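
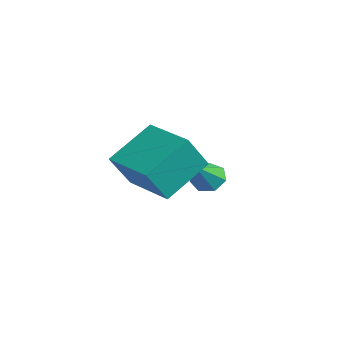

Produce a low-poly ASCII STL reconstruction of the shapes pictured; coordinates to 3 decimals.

solid 
facet normal -0.475 0.563 -0.676
outer loop
vertex 0.239 2.649 -2.624
vertex -0.261 2.649 -2.273
vertex 0.205 3.043 -2.272
endloop
endfacet
facet normal 0.993 0.113 -0.031
outer loop
vertex 0.239 2.649 -2.624
vertex 0.205 3.043 -2.272
vertex 0.361 1.911 -1.387
endloop
endfacet
facet normal -0.475 0.564 -0.676
outer loop
vertex 0.205 3.043 -2.272
vertex -0.261 2.649 -2.273
vertex -0.179 3.14 -1.921
endloop
endfacet
facet normal 0.643 0.525 0.558
outer loop
vertex 0.205 3.043 -2.272
vertex -0.179 3.14 -1.921
vertex 0.361 1.911 -1.387
endloop
endfacet
facet normal -0.474 0.564 -0.676
outer loop
vertex -0.179 3.14 -1.921
vertex -0.261 2.649 -2.273
vertex -0.625 2.868 -1.835
endloop
endfacet
facet normal -0.053 0.378 0.924
outer loop
vertex -0.179 3.14 -1.921
vertex -0.625 2.868 -1.835
vertex 0.361 1.911 -1.387
endloop
endfacet
facet normal -0.475 0.563 -0.676
outer loop
vertex -0.625 2.868 -1.835
vertex -0.261 2.649 -2.273
vertex -0.796 2.431 -2.079
endloop
endfacet
facet normal -0.571 -0.218 0.791
outer loop
vertex -0.625 2.868 -1.835
vertex -0.796 2.431 -2.079
vertex 0.361 1.911 -1.387
endloop
endfacet
facet normal -0.475 0.564 -0.676
outer loop
vertex -0.796 2.431 -2.079
vertex -0.261 2.649 -2.273
vertex -0.565 2.158 -2.469
endloop
endfacet
facet normal -0.521 -0.813 0.260
outer loop
vertex -0.796 2.431 -2.079
vertex -0.565 2.158 -2.469
vertex 0.361 1.911 -1.387
endloop
endfacet
facet normal -0.474 0.564 -0.677
outer loop
vertex -0.565 2.158 -2.469
vertex -0.261 2.649 -2.273
vertex -0.104 2.255 -2.711
endloop
endfacet
facet normal 0.060 -0.961 -0.271
outer loop
vertex -0.565 2.158 -2.469
vertex -0.104 2.255 -2.711
vertex 0.361 1.911 -1.387
endloop
endfacet
facet normal -0.475 0.563 -0.677
outer loop
vertex -0.104 2.255 -2.711
vertex -0.261 2.649 -2.273
vertex 0.239 2.649 -2.624
endloop
endfacet
facet normal 0.733 -0.550 -0.400
outer loop
vertex -0.104 2.255 -2.711
vertex 0.239 2.649 -2.624
vertex 0.361 1.911 -1.387
endloop
endfacet
facet normal -0.967 -0.254 0.019
outer loop
vertex 2.466 -1.735 0.472
vertex 2.109 -0.303 1.448
vertex 2.248 -0.995 -0.695
endloop
endfacet
facet normal 0.202 -0.810 -0.551
outer loop
vertex 3.911 -0.557 -0.728
vertex 2.466 -1.735 0.472
vertex 2.248 -0.995 -0.695
endloop
endfacet
facet normal -0.967 -0.254 0.019
outer loop
vertex 2.248 -0.995 -0.695
vertex 2.109 -0.303 1.448
vertex 1.891 0.438 0.28
endloop
endfacet
facet normal -0.156 0.529 -0.834
outer loop
vertex 1.891 0.438 0.28
vertex 3.911 -0.557 -0.728
vertex 2.248 -0.995 -0.695
endloop
endfacet
facet normal 0.156 -0.529 0.834
outer loop
vertex 2.466 -1.735 0.472
vertex 3.772 0.135 1.415
vertex 2.109 -0.303 1.448
endloop
endfacet
facet normal 0.202 -0.809 -0.551
outer loop
vertex 4.129 -1.298 0.44
vertex 2.466 -1.735 0.472
vertex 3.911 -0.557 -0.728
endloop
endfacet
facet normal 0.155 -0.529 0.834
outer loop
vertex 4.129 -1.298 0.44
vertex 3.772 0.135 1.415
vertex 2.466 -1.735 0.472
endloop
endfacet
facet normal -0.202 0.809 0.551
outer loop
vertex 2.109 -0.303 1.448
vertex 3.772 0.135 1.415
vertex 1.891 0.438 0.28
endloop
endfacet
facet normal -0.155 0.530 -0.834
outer loop
vertex 3.554 0.875 0.248
vertex 3.911 -0.557 -0.728
vertex 1.891 0.438 0.28
endloop
endfacet
facet normal -0.202 0.810 0.551
outer loop
vertex 1.891 0.438 0.28
vertex 3.772 0.135 1.415
vertex 3.554 0.875 0.248
endloop
endfacet
facet normal 0.967 0.254 -0.019
outer loop
vertex 3.554 0.875 0.248
vertex 4.129 -1.298 0.44
vertex 3.911 -0.557 -0.728
endloop
endfacet
facet normal 0.967 0.254 -0.019
outer loop
vertex 3.772 0.135 1.415
vertex 4.129 -1.298 0.44
vertex 3.554 0.875 0.248
endloop
endfacet

endsolid


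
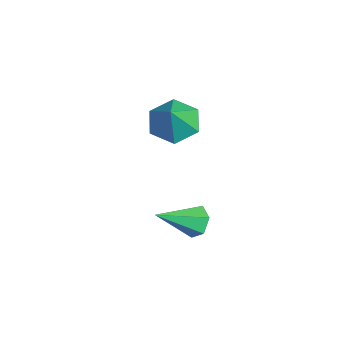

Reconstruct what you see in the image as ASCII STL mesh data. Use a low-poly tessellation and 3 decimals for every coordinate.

solid 
facet normal -0.542 0.221 -0.811
outer loop
vertex 1.997 4.468 2.438
vertex 1.368 3.736 2.659
vertex 1.212 4.648 3.012
endloop
endfacet
facet normal 0.518 0.703 0.487
outer loop
vertex 1.997 4.468 2.438
vertex 1.212 4.648 3.012
vertex 2.132 3.424 3.801
endloop
endfacet
facet normal -0.542 0.221 -0.811
outer loop
vertex 1.212 4.648 3.012
vertex 1.368 3.736 2.659
vertex 0.582 3.916 3.233
endloop
endfacet
facet normal -0.188 0.429 0.884
outer loop
vertex 1.212 4.648 3.012
vertex 0.582 3.916 3.233
vertex 2.132 3.424 3.801
endloop
endfacet
facet normal -0.541 0.222 -0.811
outer loop
vertex 0.582 3.916 3.233
vertex 1.368 3.736 2.659
vertex 0.738 3.005 2.879
endloop
endfacet
facet normal -0.423 -0.390 0.818
outer loop
vertex 0.582 3.916 3.233
vertex 0.738 3.005 2.879
vertex 2.132 3.424 3.801
endloop
endfacet
facet normal -0.541 0.222 -0.811
outer loop
vertex 0.738 3.005 2.879
vertex 1.368 3.736 2.659
vertex 1.524 2.825 2.305
endloop
endfacet
facet normal 0.046 -0.934 0.355
outer loop
vertex 0.738 3.005 2.879
vertex 1.524 2.825 2.305
vertex 2.132 3.424 3.801
endloop
endfacet
facet normal -0.542 0.222 -0.810
outer loop
vertex 1.524 2.825 2.305
vertex 1.368 3.736 2.659
vertex 2.154 3.556 2.084
endloop
endfacet
facet normal 0.751 -0.659 -0.041
outer loop
vertex 1.524 2.825 2.305
vertex 2.154 3.556 2.084
vertex 2.132 3.424 3.801
endloop
endfacet
facet normal -0.542 0.221 -0.811
outer loop
vertex 2.154 3.556 2.084
vertex 1.368 3.736 2.659
vertex 1.997 4.468 2.438
endloop
endfacet
facet normal 0.987 0.160 0.025
outer loop
vertex 2.154 3.556 2.084
vertex 1.997 4.468 2.438
vertex 2.132 3.424 3.801
endloop
endfacet
facet normal -0.131 0.854 -0.503
outer loop
vertex 3.463 3.849 -2.074
vertex 3.149 4.13 -1.515
vertex 3.842 4.189 -1.595
endloop
endfacet
facet normal 0.829 -0.440 -0.344
outer loop
vertex 3.463 3.849 -2.074
vertex 3.842 4.189 -1.595
vertex 3.391 2.55 -0.585
endloop
endfacet
facet normal -0.131 0.854 -0.504
outer loop
vertex 3.842 4.189 -1.595
vertex 3.149 4.13 -1.515
vertex 3.529 4.471 -1.036
endloop
endfacet
facet normal 0.881 0.047 0.470
outer loop
vertex 3.842 4.189 -1.595
vertex 3.529 4.471 -1.036
vertex 3.391 2.55 -0.585
endloop
endfacet
facet normal -0.132 0.854 -0.503
outer loop
vertex 3.529 4.471 -1.036
vertex 3.149 4.13 -1.515
vertex 2.836 4.411 -0.956
endloop
endfacet
facet normal 0.093 0.221 0.971
outer loop
vertex 3.529 4.471 -1.036
vertex 2.836 4.411 -0.956
vertex 3.391 2.55 -0.585
endloop
endfacet
facet normal -0.130 0.855 -0.502
outer loop
vertex 2.836 4.411 -0.956
vertex 3.149 4.13 -1.515
vertex 2.456 4.071 -1.436
endloop
endfacet
facet normal -0.748 -0.092 0.657
outer loop
vertex 2.836 4.411 -0.956
vertex 2.456 4.071 -1.436
vertex 3.391 2.55 -0.585
endloop
endfacet
facet normal -0.130 0.855 -0.503
outer loop
vertex 2.456 4.071 -1.436
vertex 3.149 4.13 -1.515
vertex 2.77 3.79 -1.995
endloop
endfacet
facet normal -0.799 -0.580 -0.158
outer loop
vertex 2.456 4.071 -1.436
vertex 2.77 3.79 -1.995
vertex 3.391 2.55 -0.585
endloop
endfacet
facet normal -0.130 0.855 -0.503
outer loop
vertex 2.77 3.79 -1.995
vertex 3.149 4.13 -1.515
vertex 3.463 3.849 -2.074
endloop
endfacet
facet normal -0.011 -0.753 -0.658
outer loop
vertex 2.77 3.79 -1.995
vertex 3.463 3.849 -2.074
vertex 3.391 2.55 -0.585
endloop
endfacet

endsolid


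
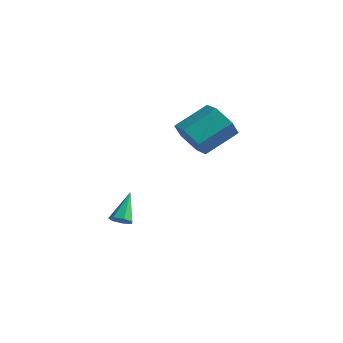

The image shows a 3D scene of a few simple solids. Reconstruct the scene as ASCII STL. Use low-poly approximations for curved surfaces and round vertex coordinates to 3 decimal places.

solid 
facet normal -0.309 -0.795 -0.522
outer loop
vertex 1.236 0.766 0.425
vertex 0.52 0.625 1.063
vertex 0.375 1.19 0.288
endloop
endfacet
facet normal 0.341 0.420 -0.841
outer loop
vertex 1.236 0.766 0.425
vertex 0.375 1.19 0.288
vertex 1.777 2.156 1.339
endloop
endfacet
facet normal 0.340 0.421 -0.841
outer loop
vertex 1.777 2.156 1.339
vertex 0.375 1.19 0.288
vertex 0.916 2.581 1.203
endloop
endfacet
facet normal 0.309 0.794 0.523
outer loop
vertex 1.777 2.156 1.339
vertex 0.916 2.581 1.203
vertex 1.06 2.015 1.977
endloop
endfacet
facet normal -0.308 -0.795 -0.522
outer loop
vertex 0.375 1.19 0.288
vertex 0.52 0.625 1.063
vertex -0.342 1.049 0.926
endloop
endfacet
facet normal -0.599 0.590 -0.542
outer loop
vertex 0.375 1.19 0.288
vertex -0.342 1.049 0.926
vertex 0.916 2.581 1.203
endloop
endfacet
facet normal -0.599 0.590 -0.542
outer loop
vertex 0.916 2.581 1.203
vertex -0.342 1.049 0.926
vertex 0.199 2.44 1.841
endloop
endfacet
facet normal 0.309 0.794 0.523
outer loop
vertex 0.916 2.581 1.203
vertex 0.199 2.44 1.841
vertex 1.06 2.015 1.977
endloop
endfacet
facet normal -0.308 -0.795 -0.522
outer loop
vertex -0.342 1.049 0.926
vertex 0.52 0.625 1.063
vertex -0.197 0.484 1.701
endloop
endfacet
facet normal -0.939 0.169 0.299
outer loop
vertex -0.342 1.049 0.926
vertex -0.197 0.484 1.701
vertex 0.199 2.44 1.841
endloop
endfacet
facet normal -0.939 0.169 0.299
outer loop
vertex 0.199 2.44 1.841
vertex -0.197 0.484 1.701
vertex 0.344 1.874 2.615
endloop
endfacet
facet normal 0.309 0.794 0.523
outer loop
vertex 0.199 2.44 1.841
vertex 0.344 1.874 2.615
vertex 1.06 2.015 1.977
endloop
endfacet
facet normal -0.309 -0.794 -0.523
outer loop
vertex -0.197 0.484 1.701
vertex 0.52 0.625 1.063
vertex 0.664 0.059 1.837
endloop
endfacet
facet normal -0.340 -0.421 0.841
outer loop
vertex -0.197 0.484 1.701
vertex 0.664 0.059 1.837
vertex 0.344 1.874 2.615
endloop
endfacet
facet normal -0.341 -0.421 0.841
outer loop
vertex 0.344 1.874 2.615
vertex 0.664 0.059 1.837
vertex 1.205 1.45 2.752
endloop
endfacet
facet normal 0.309 0.795 0.522
outer loop
vertex 0.344 1.874 2.615
vertex 1.205 1.45 2.752
vertex 1.06 2.015 1.977
endloop
endfacet
facet normal -0.309 -0.794 -0.523
outer loop
vertex 0.664 0.059 1.837
vertex 0.52 0.625 1.063
vertex 1.381 0.2 1.199
endloop
endfacet
facet normal 0.599 -0.590 0.542
outer loop
vertex 0.664 0.059 1.837
vertex 1.381 0.2 1.199
vertex 1.205 1.45 2.752
endloop
endfacet
facet normal 0.599 -0.590 0.542
outer loop
vertex 1.205 1.45 2.752
vertex 1.381 0.2 1.199
vertex 1.922 1.591 2.114
endloop
endfacet
facet normal 0.308 0.795 0.522
outer loop
vertex 1.205 1.45 2.752
vertex 1.922 1.591 2.114
vertex 1.06 2.015 1.977
endloop
endfacet
facet normal -0.309 -0.794 -0.523
outer loop
vertex 1.381 0.2 1.199
vertex 0.52 0.625 1.063
vertex 1.236 0.766 0.425
endloop
endfacet
facet normal 0.939 -0.168 -0.299
outer loop
vertex 1.381 0.2 1.199
vertex 1.236 0.766 0.425
vertex 1.922 1.591 2.114
endloop
endfacet
facet normal 0.939 -0.169 -0.299
outer loop
vertex 1.922 1.591 2.114
vertex 1.236 0.766 0.425
vertex 1.777 2.156 1.339
endloop
endfacet
facet normal 0.308 0.795 0.522
outer loop
vertex 1.922 1.591 2.114
vertex 1.777 2.156 1.339
vertex 1.06 2.015 1.977
endloop
endfacet
facet normal 0.244 -0.618 -0.747
outer loop
vertex -1.597 -0.565 -3.961
vertex -1.846 -0.962 -3.714
vertex -2.042 -0.616 -4.064
endloop
endfacet
facet normal -0.017 0.923 -0.385
outer loop
vertex -1.597 -0.565 -3.961
vertex -2.042 -0.616 -4.064
vertex -2.234 0.022 -2.526
endloop
endfacet
facet normal 0.243 -0.618 -0.747
outer loop
vertex -2.042 -0.616 -4.064
vertex -1.846 -0.962 -3.714
vertex -2.34 -0.928 -3.903
endloop
endfacet
facet normal -0.762 0.559 -0.327
outer loop
vertex -2.042 -0.616 -4.064
vertex -2.34 -0.928 -3.903
vertex -2.234 0.022 -2.526
endloop
endfacet
facet normal 0.243 -0.618 -0.747
outer loop
vertex -2.34 -0.928 -3.903
vertex -1.846 -0.962 -3.714
vertex -2.266 -1.265 -3.6
endloop
endfacet
facet normal -0.986 -0.092 0.139
outer loop
vertex -2.34 -0.928 -3.903
vertex -2.266 -1.265 -3.6
vertex -2.234 0.022 -2.526
endloop
endfacet
facet normal 0.244 -0.619 -0.746
outer loop
vertex -2.266 -1.265 -3.6
vertex -1.846 -0.962 -3.714
vertex -1.876 -1.374 -3.382
endloop
endfacet
facet normal -0.521 -0.539 0.662
outer loop
vertex -2.266 -1.265 -3.6
vertex -1.876 -1.374 -3.382
vertex -2.234 0.022 -2.526
endloop
endfacet
facet normal 0.244 -0.619 -0.746
outer loop
vertex -1.876 -1.374 -3.382
vertex -1.846 -0.962 -3.714
vertex -1.464 -1.173 -3.414
endloop
endfacet
facet normal 0.284 -0.447 0.848
outer loop
vertex -1.876 -1.374 -3.382
vertex -1.464 -1.173 -3.414
vertex -2.234 0.022 -2.526
endloop
endfacet
facet normal 0.244 -0.619 -0.746
outer loop
vertex -1.464 -1.173 -3.414
vertex -1.846 -0.962 -3.714
vertex -1.339 -0.813 -3.672
endloop
endfacet
facet normal 0.822 0.115 0.558
outer loop
vertex -1.464 -1.173 -3.414
vertex -1.339 -0.813 -3.672
vertex -2.234 0.022 -2.526
endloop
endfacet
facet normal 0.244 -0.618 -0.748
outer loop
vertex -1.339 -0.813 -3.672
vertex -1.846 -0.962 -3.714
vertex -1.597 -0.565 -3.961
endloop
endfacet
facet normal 0.688 0.726 0.009
outer loop
vertex -1.339 -0.813 -3.672
vertex -1.597 -0.565 -3.961
vertex -2.234 0.022 -2.526
endloop
endfacet

endsolid


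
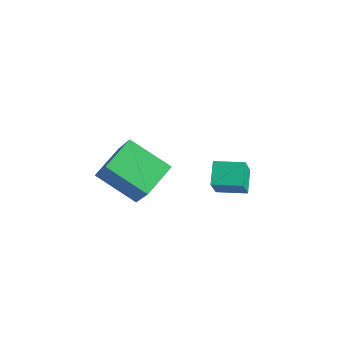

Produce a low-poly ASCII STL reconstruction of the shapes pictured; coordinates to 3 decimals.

solid 
facet normal -0.554 0.195 -0.809
outer loop
vertex -2.824 -1.459 3.737
vertex -1.141 -0.767 2.751
vertex -2.536 -2.952 3.181
endloop
endfacet
facet normal -0.813 -0.334 0.476
outer loop
vertex -1.339 -3.373 4.929
vertex -2.824 -1.459 3.737
vertex -2.536 -2.952 3.181
endloop
endfacet
facet normal -0.554 0.194 -0.809
outer loop
vertex -2.536 -2.952 3.181
vertex -1.141 -0.767 2.751
vertex -0.853 -2.261 2.195
endloop
endfacet
facet normal 0.177 -0.922 -0.344
outer loop
vertex -0.853 -2.261 2.195
vertex -1.339 -3.373 4.929
vertex -2.536 -2.952 3.181
endloop
endfacet
facet normal -0.178 0.922 0.344
outer loop
vertex -2.824 -1.459 3.737
vertex 0.056 -1.188 4.499
vertex -1.141 -0.767 2.751
endloop
endfacet
facet normal -0.813 -0.334 0.477
outer loop
vertex -1.627 -1.879 5.485
vertex -2.824 -1.459 3.737
vertex -1.339 -3.373 4.929
endloop
endfacet
facet normal -0.178 0.922 0.343
outer loop
vertex -1.627 -1.879 5.485
vertex 0.056 -1.188 4.499
vertex -2.824 -1.459 3.737
endloop
endfacet
facet normal 0.813 0.334 -0.476
outer loop
vertex -1.141 -0.767 2.751
vertex 0.056 -1.188 4.499
vertex -0.853 -2.261 2.195
endloop
endfacet
facet normal 0.178 -0.922 -0.343
outer loop
vertex 0.344 -2.681 3.943
vertex -1.339 -3.373 4.929
vertex -0.853 -2.261 2.195
endloop
endfacet
facet normal 0.813 0.334 -0.476
outer loop
vertex -0.853 -2.261 2.195
vertex 0.056 -1.188 4.499
vertex 0.344 -2.681 3.943
endloop
endfacet
facet normal 0.554 -0.194 0.809
outer loop
vertex 0.344 -2.681 3.943
vertex -1.627 -1.879 5.485
vertex -1.339 -3.373 4.929
endloop
endfacet
facet normal 0.554 -0.195 0.809
outer loop
vertex 0.056 -1.188 4.499
vertex -1.627 -1.879 5.485
vertex 0.344 -2.681 3.943
endloop
endfacet
facet normal -0.780 -0.616 -0.106
outer loop
vertex -0.216 1.177 1.495
vertex -0.894 1.937 2.07
vertex -0.532 1.777 0.328
endloop
endfacet
facet normal 0.580 -0.650 -0.491
outer loop
vertex 0.514 2.603 0.47
vertex -0.216 1.177 1.495
vertex -0.532 1.777 0.328
endloop
endfacet
facet normal -0.781 -0.616 -0.106
outer loop
vertex -0.532 1.777 0.328
vertex -0.894 1.937 2.07
vertex -1.21 2.538 0.903
endloop
endfacet
facet normal -0.234 0.445 -0.865
outer loop
vertex -1.21 2.538 0.903
vertex 0.514 2.603 0.47
vertex -0.532 1.777 0.328
endloop
endfacet
facet normal 0.234 -0.445 0.864
outer loop
vertex -0.216 1.177 1.495
vertex 0.152 2.763 2.212
vertex -0.894 1.937 2.07
endloop
endfacet
facet normal 0.579 -0.650 -0.492
outer loop
vertex 0.83 2.002 1.637
vertex -0.216 1.177 1.495
vertex 0.514 2.603 0.47
endloop
endfacet
facet normal 0.234 -0.445 0.864
outer loop
vertex 0.83 2.002 1.637
vertex 0.152 2.763 2.212
vertex -0.216 1.177 1.495
endloop
endfacet
facet normal -0.580 0.650 0.492
outer loop
vertex -0.894 1.937 2.07
vertex 0.152 2.763 2.212
vertex -1.21 2.538 0.903
endloop
endfacet
facet normal -0.234 0.445 -0.864
outer loop
vertex -0.164 3.363 1.045
vertex 0.514 2.603 0.47
vertex -1.21 2.538 0.903
endloop
endfacet
facet normal -0.580 0.650 0.491
outer loop
vertex -1.21 2.538 0.903
vertex 0.152 2.763 2.212
vertex -0.164 3.363 1.045
endloop
endfacet
facet normal 0.780 0.616 0.106
outer loop
vertex -0.164 3.363 1.045
vertex 0.83 2.002 1.637
vertex 0.514 2.603 0.47
endloop
endfacet
facet normal 0.781 0.616 0.105
outer loop
vertex 0.152 2.763 2.212
vertex 0.83 2.002 1.637
vertex -0.164 3.363 1.045
endloop
endfacet

endsolid


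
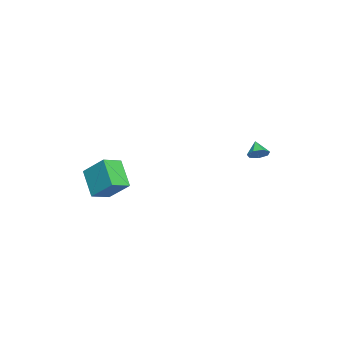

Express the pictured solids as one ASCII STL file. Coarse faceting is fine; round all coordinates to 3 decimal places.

solid 
facet normal -0.606 -0.407 0.683
outer loop
vertex 3.59 -4.098 4.332
vertex 2.685 -3.39 3.951
vertex 3.107 -5.347 3.159
endloop
endfacet
facet normal 0.747 -0.585 0.315
outer loop
vertex 4.235 -4.59 1.889
vertex 3.59 -4.098 4.332
vertex 3.107 -5.347 3.159
endloop
endfacet
facet normal -0.606 -0.407 0.683
outer loop
vertex 3.107 -5.347 3.159
vertex 2.685 -3.39 3.951
vertex 2.202 -4.639 2.778
endloop
endfacet
facet normal -0.271 -0.701 -0.659
outer loop
vertex 2.202 -4.639 2.778
vertex 4.235 -4.59 1.889
vertex 3.107 -5.347 3.159
endloop
endfacet
facet normal 0.271 0.701 0.659
outer loop
vertex 3.59 -4.098 4.332
vertex 3.813 -2.633 2.681
vertex 2.685 -3.39 3.951
endloop
endfacet
facet normal 0.747 -0.585 0.315
outer loop
vertex 4.718 -3.341 3.062
vertex 3.59 -4.098 4.332
vertex 4.235 -4.59 1.889
endloop
endfacet
facet normal 0.271 0.701 0.659
outer loop
vertex 4.718 -3.341 3.062
vertex 3.813 -2.633 2.681
vertex 3.59 -4.098 4.332
endloop
endfacet
facet normal -0.747 0.585 -0.315
outer loop
vertex 2.685 -3.39 3.951
vertex 3.813 -2.633 2.681
vertex 2.202 -4.639 2.778
endloop
endfacet
facet normal -0.271 -0.701 -0.659
outer loop
vertex 3.33 -3.882 1.508
vertex 4.235 -4.59 1.889
vertex 2.202 -4.639 2.778
endloop
endfacet
facet normal -0.747 0.585 -0.315
outer loop
vertex 2.202 -4.639 2.778
vertex 3.813 -2.633 2.681
vertex 3.33 -3.882 1.508
endloop
endfacet
facet normal 0.606 0.407 -0.683
outer loop
vertex 3.33 -3.882 1.508
vertex 4.718 -3.341 3.062
vertex 4.235 -4.59 1.889
endloop
endfacet
facet normal 0.606 0.407 -0.683
outer loop
vertex 3.813 -2.633 2.681
vertex 4.718 -3.341 3.062
vertex 3.33 -3.882 1.508
endloop
endfacet
facet normal 0.683 0.311 -0.661
outer loop
vertex -2.213 3.277 3.359
vertex -2.525 2.957 2.886
vertex -2.611 3.57 3.086
endloop
endfacet
facet normal -0.176 0.533 0.828
outer loop
vertex -2.213 3.277 3.359
vertex -2.611 3.57 3.086
vertex -3.215 2.643 3.554
endloop
endfacet
facet normal 0.683 0.311 -0.661
outer loop
vertex -2.611 3.57 3.086
vertex -2.525 2.957 2.886
vertex -2.944 3.402 2.663
endloop
endfacet
facet normal -0.715 0.625 0.315
outer loop
vertex -2.611 3.57 3.086
vertex -2.944 3.402 2.663
vertex -3.215 2.643 3.554
endloop
endfacet
facet normal 0.682 0.311 -0.662
outer loop
vertex -2.944 3.402 2.663
vertex -2.525 2.957 2.886
vertex -2.962 2.899 2.408
endloop
endfacet
facet normal -0.974 0.129 -0.186
outer loop
vertex -2.944 3.402 2.663
vertex -2.962 2.899 2.408
vertex -3.215 2.643 3.554
endloop
endfacet
facet normal 0.682 0.311 -0.662
outer loop
vertex -2.962 2.899 2.408
vertex -2.525 2.957 2.886
vertex -2.651 2.44 2.513
endloop
endfacet
facet normal -0.758 -0.581 -0.297
outer loop
vertex -2.962 2.899 2.408
vertex -2.651 2.44 2.513
vertex -3.215 2.643 3.554
endloop
endfacet
facet normal 0.682 0.311 -0.662
outer loop
vertex -2.651 2.44 2.513
vertex -2.525 2.957 2.886
vertex -2.245 2.371 2.899
endloop
endfacet
facet normal -0.228 -0.971 0.066
outer loop
vertex -2.651 2.44 2.513
vertex -2.245 2.371 2.899
vertex -3.215 2.643 3.554
endloop
endfacet
facet normal 0.683 0.312 -0.661
outer loop
vertex -2.245 2.371 2.899
vertex -2.525 2.957 2.886
vertex -2.051 2.743 3.275
endloop
endfacet
facet normal 0.215 -0.747 0.629
outer loop
vertex -2.245 2.371 2.899
vertex -2.051 2.743 3.275
vertex -3.215 2.643 3.554
endloop
endfacet
facet normal 0.683 0.311 -0.661
outer loop
vertex -2.051 2.743 3.275
vertex -2.525 2.957 2.886
vertex -2.213 3.277 3.359
endloop
endfacet
facet normal 0.239 -0.080 0.968
outer loop
vertex -2.051 2.743 3.275
vertex -2.213 3.277 3.359
vertex -3.215 2.643 3.554
endloop
endfacet

endsolid


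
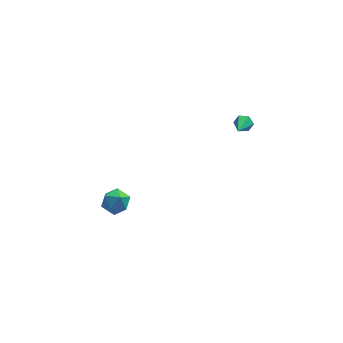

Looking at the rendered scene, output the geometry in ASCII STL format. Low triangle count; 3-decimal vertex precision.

solid 
facet normal 0.349 0.843 -0.409
outer loop
vertex 3.025 2.008 4.112
vertex 2.765 1.914 3.696
vertex 2.558 2.179 4.066
endloop
endfacet
facet normal -0.052 0.125 0.991
outer loop
vertex 3.025 2.008 4.112
vertex 2.558 2.179 4.066
vertex 2.315 0.826 4.224
endloop
endfacet
facet normal 0.349 0.843 -0.409
outer loop
vertex 2.558 2.179 4.066
vertex 2.765 1.914 3.696
vertex 2.297 2.085 3.649
endloop
endfacet
facet normal -0.849 0.209 0.485
outer loop
vertex 2.558 2.179 4.066
vertex 2.297 2.085 3.649
vertex 2.315 0.826 4.224
endloop
endfacet
facet normal 0.349 0.842 -0.411
outer loop
vertex 2.297 2.085 3.649
vertex 2.765 1.914 3.696
vertex 2.505 1.819 3.28
endloop
endfacet
facet normal -0.907 -0.185 -0.378
outer loop
vertex 2.297 2.085 3.649
vertex 2.505 1.819 3.28
vertex 2.315 0.826 4.224
endloop
endfacet
facet normal 0.347 0.843 -0.410
outer loop
vertex 2.505 1.819 3.28
vertex 2.765 1.914 3.696
vertex 2.972 1.649 3.326
endloop
endfacet
facet normal -0.169 -0.662 -0.730
outer loop
vertex 2.505 1.819 3.28
vertex 2.972 1.649 3.326
vertex 2.315 0.826 4.224
endloop
endfacet
facet normal 0.349 0.843 -0.409
outer loop
vertex 2.972 1.649 3.326
vertex 2.765 1.914 3.696
vertex 3.233 1.743 3.743
endloop
endfacet
facet normal 0.627 -0.746 -0.225
outer loop
vertex 2.972 1.649 3.326
vertex 3.233 1.743 3.743
vertex 2.315 0.826 4.224
endloop
endfacet
facet normal 0.349 0.843 -0.409
outer loop
vertex 3.233 1.743 3.743
vertex 2.765 1.914 3.696
vertex 3.025 2.008 4.112
endloop
endfacet
facet normal 0.685 -0.351 0.638
outer loop
vertex 3.233 1.743 3.743
vertex 3.025 2.008 4.112
vertex 2.315 0.826 4.224
endloop
endfacet
facet normal -0.458 0.607 0.650
outer loop
vertex -3.86 3.699 -3.268
vertex -3.926 3.079 -2.735
vertex -3.264 3.563 -2.721
endloop
endfacet
facet normal 0.002 0.971 0.240
outer loop
vertex -3.86 3.699 -3.268
vertex -3.264 3.563 -2.721
vertex -3.074 3.754 -3.496
endloop
endfacet
facet normal -0.190 0.877 -0.442
outer loop
vertex -3.86 3.699 -3.268
vertex -3.074 3.754 -3.496
vertex -3.618 3.388 -3.988
endloop
endfacet
facet normal -0.766 0.455 -0.454
outer loop
vertex -3.86 3.699 -3.268
vertex -3.618 3.388 -3.988
vertex -4.145 2.971 -3.517
endloop
endfacet
facet normal -0.931 0.289 0.221
outer loop
vertex -3.86 3.699 -3.268
vertex -4.145 2.971 -3.517
vertex -3.926 3.079 -2.735
endloop
endfacet
facet normal 0.650 0.686 0.328
outer loop
vertex -3.074 3.754 -3.496
vertex -3.264 3.563 -2.721
vertex -2.655 3.169 -3.103
endloop
endfacet
facet normal -0.094 0.099 0.991
outer loop
vertex -3.264 3.563 -2.721
vertex -3.926 3.079 -2.735
vertex -3.182 2.752 -2.632
endloop
endfacet
facet normal -0.859 -0.415 0.298
outer loop
vertex -3.926 3.079 -2.735
vertex -4.145 2.971 -3.517
vertex -3.726 2.386 -3.124
endloop
endfacet
facet normal -0.592 -0.147 -0.792
outer loop
vertex -4.145 2.971 -3.517
vertex -3.618 3.388 -3.988
vertex -3.536 2.577 -3.899
endloop
endfacet
facet normal 0.341 0.533 -0.774
outer loop
vertex -3.618 3.388 -3.988
vertex -3.074 3.754 -3.496
vertex -2.874 3.061 -3.885
endloop
endfacet
facet normal 0.766 -0.455 0.454
outer loop
vertex -2.94 2.441 -3.352
vertex -2.655 3.169 -3.103
vertex -3.182 2.752 -2.632
endloop
endfacet
facet normal 0.190 -0.877 0.442
outer loop
vertex -2.94 2.441 -3.352
vertex -3.182 2.752 -2.632
vertex -3.726 2.386 -3.124
endloop
endfacet
facet normal -0.002 -0.971 -0.240
outer loop
vertex -2.94 2.441 -3.352
vertex -3.726 2.386 -3.124
vertex -3.536 2.577 -3.899
endloop
endfacet
facet normal 0.458 -0.607 -0.650
outer loop
vertex -2.94 2.441 -3.352
vertex -3.536 2.577 -3.899
vertex -2.874 3.061 -3.885
endloop
endfacet
facet normal 0.931 -0.289 -0.221
outer loop
vertex -2.94 2.441 -3.352
vertex -2.874 3.061 -3.885
vertex -2.655 3.169 -3.103
endloop
endfacet
facet normal 0.592 0.147 0.792
outer loop
vertex -3.182 2.752 -2.632
vertex -2.655 3.169 -3.103
vertex -3.264 3.563 -2.721
endloop
endfacet
facet normal -0.341 -0.533 0.774
outer loop
vertex -3.726 2.386 -3.124
vertex -3.182 2.752 -2.632
vertex -3.926 3.079 -2.735
endloop
endfacet
facet normal -0.650 -0.686 -0.328
outer loop
vertex -3.536 2.577 -3.899
vertex -3.726 2.386 -3.124
vertex -4.145 2.971 -3.517
endloop
endfacet
facet normal 0.094 -0.099 -0.991
outer loop
vertex -2.874 3.061 -3.885
vertex -3.536 2.577 -3.899
vertex -3.618 3.388 -3.988
endloop
endfacet
facet normal 0.859 0.415 -0.298
outer loop
vertex -2.655 3.169 -3.103
vertex -2.874 3.061 -3.885
vertex -3.074 3.754 -3.496
endloop
endfacet

endsolid


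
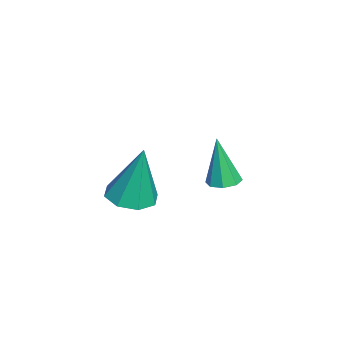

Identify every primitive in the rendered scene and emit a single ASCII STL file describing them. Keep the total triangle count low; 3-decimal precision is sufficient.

solid 
facet normal 0.087 0.136 -0.987
outer loop
vertex -1.976 -0.997 -3.769
vertex -2.523 -1.001 -3.818
vertex -2.144 -0.613 -3.731
endloop
endfacet
facet normal 0.851 0.332 0.406
outer loop
vertex -1.976 -0.997 -3.769
vertex -2.144 -0.613 -3.731
vertex -2.677 -1.239 -2.102
endloop
endfacet
facet normal 0.088 0.136 -0.987
outer loop
vertex -2.144 -0.613 -3.731
vertex -2.523 -1.001 -3.818
vertex -2.534 -0.456 -3.744
endloop
endfacet
facet normal 0.325 0.842 0.430
outer loop
vertex -2.144 -0.613 -3.731
vertex -2.534 -0.456 -3.744
vertex -2.677 -1.239 -2.102
endloop
endfacet
facet normal 0.087 0.136 -0.987
outer loop
vertex -2.534 -0.456 -3.744
vertex -2.523 -1.001 -3.818
vertex -2.918 -0.618 -3.8
endloop
endfacet
facet normal -0.407 0.838 0.364
outer loop
vertex -2.534 -0.456 -3.744
vertex -2.918 -0.618 -3.8
vertex -2.677 -1.239 -2.102
endloop
endfacet
facet normal 0.089 0.138 -0.986
outer loop
vertex -2.918 -0.618 -3.8
vertex -2.523 -1.001 -3.818
vertex -3.071 -1.004 -3.868
endloop
endfacet
facet normal -0.915 0.319 0.247
outer loop
vertex -2.918 -0.618 -3.8
vertex -3.071 -1.004 -3.868
vertex -2.677 -1.239 -2.102
endloop
endfacet
facet normal 0.089 0.136 -0.987
outer loop
vertex -3.071 -1.004 -3.868
vertex -2.523 -1.001 -3.818
vertex -2.903 -1.389 -3.906
endloop
endfacet
facet normal -0.901 -0.408 0.147
outer loop
vertex -3.071 -1.004 -3.868
vertex -2.903 -1.389 -3.906
vertex -2.677 -1.239 -2.102
endloop
endfacet
facet normal 0.088 0.138 -0.987
outer loop
vertex -2.903 -1.389 -3.906
vertex -2.523 -1.001 -3.818
vertex -2.513 -1.545 -3.893
endloop
endfacet
facet normal -0.372 -0.920 0.123
outer loop
vertex -2.903 -1.389 -3.906
vertex -2.513 -1.545 -3.893
vertex -2.677 -1.239 -2.102
endloop
endfacet
facet normal 0.088 0.138 -0.987
outer loop
vertex -2.513 -1.545 -3.893
vertex -2.523 -1.001 -3.818
vertex -2.129 -1.383 -3.836
endloop
endfacet
facet normal 0.358 -0.914 0.189
outer loop
vertex -2.513 -1.545 -3.893
vertex -2.129 -1.383 -3.836
vertex -2.677 -1.239 -2.102
endloop
endfacet
facet normal 0.087 0.137 -0.987
outer loop
vertex -2.129 -1.383 -3.836
vertex -2.523 -1.001 -3.818
vertex -1.976 -0.997 -3.769
endloop
endfacet
facet normal 0.865 -0.396 0.306
outer loop
vertex -2.129 -1.383 -3.836
vertex -1.976 -0.997 -3.769
vertex -2.677 -1.239 -2.102
endloop
endfacet
facet normal -0.074 -0.192 -0.979
outer loop
vertex 1.657 -3.072 -2.447
vertex 0.947 -3.351 -2.339
vertex 1.241 -2.657 -2.497
endloop
endfacet
facet normal 0.688 0.709 0.154
outer loop
vertex 1.657 -3.072 -2.447
vertex 1.241 -2.657 -2.497
vertex 1.093 -2.969 -0.401
endloop
endfacet
facet normal -0.073 -0.192 -0.979
outer loop
vertex 1.241 -2.657 -2.497
vertex 0.947 -3.351 -2.339
vertex 0.654 -2.648 -2.455
endloop
endfacet
facet normal 0.026 0.989 0.149
outer loop
vertex 1.241 -2.657 -2.497
vertex 0.654 -2.648 -2.455
vertex 1.093 -2.969 -0.401
endloop
endfacet
facet normal -0.075 -0.193 -0.978
outer loop
vertex 0.654 -2.648 -2.455
vertex 0.947 -3.351 -2.339
vertex 0.238 -3.051 -2.344
endloop
endfacet
facet normal -0.638 0.728 0.250
outer loop
vertex 0.654 -2.648 -2.455
vertex 0.238 -3.051 -2.344
vertex 1.093 -2.969 -0.401
endloop
endfacet
facet normal -0.074 -0.191 -0.979
outer loop
vertex 0.238 -3.051 -2.344
vertex 0.947 -3.351 -2.339
vertex 0.237 -3.629 -2.231
endloop
endfacet
facet normal -0.914 0.080 0.399
outer loop
vertex 0.238 -3.051 -2.344
vertex 0.237 -3.629 -2.231
vertex 1.093 -2.969 -0.401
endloop
endfacet
facet normal -0.073 -0.193 -0.978
outer loop
vertex 0.237 -3.629 -2.231
vertex 0.947 -3.351 -2.339
vertex 0.653 -4.044 -2.18
endloop
endfacet
facet normal -0.639 -0.578 0.507
outer loop
vertex 0.237 -3.629 -2.231
vertex 0.653 -4.044 -2.18
vertex 1.093 -2.969 -0.401
endloop
endfacet
facet normal -0.075 -0.193 -0.978
outer loop
vertex 0.653 -4.044 -2.18
vertex 0.947 -3.351 -2.339
vertex 1.241 -4.053 -2.223
endloop
endfacet
facet normal 0.024 -0.858 0.513
outer loop
vertex 0.653 -4.044 -2.18
vertex 1.241 -4.053 -2.223
vertex 1.093 -2.969 -0.401
endloop
endfacet
facet normal -0.073 -0.192 -0.979
outer loop
vertex 1.241 -4.053 -2.223
vertex 0.947 -3.351 -2.339
vertex 1.656 -3.65 -2.333
endloop
endfacet
facet normal 0.689 -0.597 0.411
outer loop
vertex 1.241 -4.053 -2.223
vertex 1.656 -3.65 -2.333
vertex 1.093 -2.969 -0.401
endloop
endfacet
facet normal -0.073 -0.193 -0.979
outer loop
vertex 1.656 -3.65 -2.333
vertex 0.947 -3.351 -2.339
vertex 1.657 -3.072 -2.447
endloop
endfacet
facet normal 0.963 0.050 0.263
outer loop
vertex 1.656 -3.65 -2.333
vertex 1.657 -3.072 -2.447
vertex 1.093 -2.969 -0.401
endloop
endfacet

endsolid


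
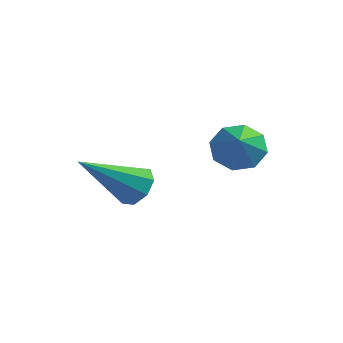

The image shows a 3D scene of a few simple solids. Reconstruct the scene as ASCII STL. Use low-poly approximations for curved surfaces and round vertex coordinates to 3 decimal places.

solid 
facet normal 0.569 0.518 -0.638
outer loop
vertex -2.874 1.837 -3.436
vertex -3.152 1.482 -3.972
vertex -3.312 2.074 -3.634
endloop
endfacet
facet normal -0.076 0.553 0.830
outer loop
vertex -2.874 1.837 -3.436
vertex -3.312 2.074 -3.634
vertex -4.388 0.358 -2.588
endloop
endfacet
facet normal 0.570 0.518 -0.638
outer loop
vertex -3.312 2.074 -3.634
vertex -3.152 1.482 -3.972
vertex -3.656 1.965 -4.03
endloop
endfacet
facet normal -0.654 0.648 0.390
outer loop
vertex -3.312 2.074 -3.634
vertex -3.656 1.965 -4.03
vertex -4.388 0.358 -2.588
endloop
endfacet
facet normal 0.570 0.518 -0.638
outer loop
vertex -3.656 1.965 -4.03
vertex -3.152 1.482 -3.972
vertex -3.705 1.573 -4.392
endloop
endfacet
facet normal -0.946 0.277 -0.172
outer loop
vertex -3.656 1.965 -4.03
vertex -3.705 1.573 -4.392
vertex -4.388 0.358 -2.588
endloop
endfacet
facet normal 0.570 0.518 -0.638
outer loop
vertex -3.705 1.573 -4.392
vertex -3.152 1.482 -3.972
vertex -3.43 1.128 -4.508
endloop
endfacet
facet normal -0.778 -0.344 -0.526
outer loop
vertex -3.705 1.573 -4.392
vertex -3.43 1.128 -4.508
vertex -4.388 0.358 -2.588
endloop
endfacet
facet normal 0.570 0.518 -0.638
outer loop
vertex -3.43 1.128 -4.508
vertex -3.152 1.482 -3.972
vertex -2.992 0.89 -4.31
endloop
endfacet
facet normal -0.251 -0.849 -0.466
outer loop
vertex -3.43 1.128 -4.508
vertex -2.992 0.89 -4.31
vertex -4.388 0.358 -2.588
endloop
endfacet
facet normal 0.569 0.518 -0.638
outer loop
vertex -2.992 0.89 -4.31
vertex -3.152 1.482 -3.972
vertex -2.648 1.0 -3.914
endloop
endfacet
facet normal 0.330 -0.944 -0.024
outer loop
vertex -2.992 0.89 -4.31
vertex -2.648 1.0 -3.914
vertex -4.388 0.358 -2.588
endloop
endfacet
facet normal 0.569 0.518 -0.638
outer loop
vertex -2.648 1.0 -3.914
vertex -3.152 1.482 -3.972
vertex -2.599 1.392 -3.552
endloop
endfacet
facet normal 0.620 -0.573 0.536
outer loop
vertex -2.648 1.0 -3.914
vertex -2.599 1.392 -3.552
vertex -4.388 0.358 -2.588
endloop
endfacet
facet normal 0.569 0.518 -0.638
outer loop
vertex -2.599 1.392 -3.552
vertex -3.152 1.482 -3.972
vertex -2.874 1.837 -3.436
endloop
endfacet
facet normal 0.452 0.047 0.891
outer loop
vertex -2.599 1.392 -3.552
vertex -2.874 1.837 -3.436
vertex -4.388 0.358 -2.588
endloop
endfacet
facet normal -0.237 0.688 -0.686
outer loop
vertex 0.164 2.813 -2.688
vertex -0.623 2.665 -2.565
vertex -0.078 3.172 -2.245
endloop
endfacet
facet normal 0.871 -0.018 0.490
outer loop
vertex 0.164 2.813 -2.688
vertex -0.078 3.172 -2.245
vertex -0.357 1.895 -1.795
endloop
endfacet
facet normal -0.237 0.688 -0.686
outer loop
vertex -0.078 3.172 -2.245
vertex -0.623 2.665 -2.565
vertex -0.64 3.234 -1.989
endloop
endfacet
facet normal 0.424 0.217 0.879
outer loop
vertex -0.078 3.172 -2.245
vertex -0.64 3.234 -1.989
vertex -0.357 1.895 -1.795
endloop
endfacet
facet normal -0.236 0.688 -0.686
outer loop
vertex -0.64 3.234 -1.989
vertex -0.623 2.665 -2.565
vertex -1.191 2.963 -2.071
endloop
endfacet
facet normal -0.195 0.100 0.976
outer loop
vertex -0.64 3.234 -1.989
vertex -1.191 2.963 -2.071
vertex -0.357 1.895 -1.795
endloop
endfacet
facet normal -0.238 0.686 -0.687
outer loop
vertex -1.191 2.963 -2.071
vertex -0.623 2.665 -2.565
vertex -1.409 2.517 -2.441
endloop
endfacet
facet normal -0.621 -0.298 0.725
outer loop
vertex -1.191 2.963 -2.071
vertex -1.409 2.517 -2.441
vertex -0.357 1.895 -1.795
endloop
endfacet
facet normal -0.238 0.686 -0.687
outer loop
vertex -1.409 2.517 -2.441
vertex -0.623 2.665 -2.565
vertex -1.167 2.157 -2.884
endloop
endfacet
facet normal -0.608 -0.745 0.273
outer loop
vertex -1.409 2.517 -2.441
vertex -1.167 2.157 -2.884
vertex -0.357 1.895 -1.795
endloop
endfacet
facet normal -0.238 0.686 -0.687
outer loop
vertex -1.167 2.157 -2.884
vertex -0.623 2.665 -2.565
vertex -0.606 2.095 -3.14
endloop
endfacet
facet normal -0.161 -0.980 -0.116
outer loop
vertex -1.167 2.157 -2.884
vertex -0.606 2.095 -3.14
vertex -0.357 1.895 -1.795
endloop
endfacet
facet normal -0.236 0.687 -0.688
outer loop
vertex -0.606 2.095 -3.14
vertex -0.623 2.665 -2.565
vertex -0.054 2.366 -3.059
endloop
endfacet
facet normal 0.456 -0.864 -0.213
outer loop
vertex -0.606 2.095 -3.14
vertex -0.054 2.366 -3.059
vertex -0.357 1.895 -1.795
endloop
endfacet
facet normal -0.237 0.686 -0.688
outer loop
vertex -0.054 2.366 -3.059
vertex -0.623 2.665 -2.565
vertex 0.164 2.813 -2.688
endloop
endfacet
facet normal 0.885 -0.464 0.039
outer loop
vertex -0.054 2.366 -3.059
vertex 0.164 2.813 -2.688
vertex -0.357 1.895 -1.795
endloop
endfacet

endsolid


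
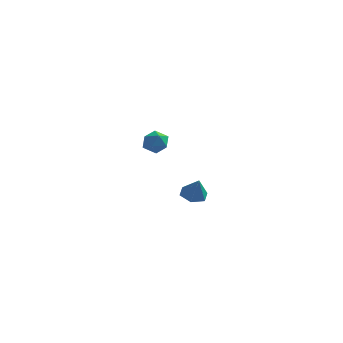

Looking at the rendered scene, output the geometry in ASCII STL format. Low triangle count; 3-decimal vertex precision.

solid 
facet normal -0.284 0.266 -0.921
outer loop
vertex 2.607 3.654 -4.905
vertex 1.847 3.999 -4.571
vertex 2.58 4.516 -4.648
endloop
endfacet
facet normal 0.981 -0.026 0.190
outer loop
vertex 2.607 3.654 -4.905
vertex 2.58 4.516 -4.648
vertex 2.273 3.601 -3.189
endloop
endfacet
facet normal -0.285 0.266 -0.921
outer loop
vertex 2.58 4.516 -4.648
vertex 1.847 3.999 -4.571
vertex 1.819 4.861 -4.313
endloop
endfacet
facet normal 0.532 0.662 0.527
outer loop
vertex 2.58 4.516 -4.648
vertex 1.819 4.861 -4.313
vertex 2.273 3.601 -3.189
endloop
endfacet
facet normal -0.284 0.266 -0.921
outer loop
vertex 1.819 4.861 -4.313
vertex 1.847 3.999 -4.571
vertex 1.086 4.345 -4.236
endloop
endfacet
facet normal -0.318 0.565 0.762
outer loop
vertex 1.819 4.861 -4.313
vertex 1.086 4.345 -4.236
vertex 2.273 3.601 -3.189
endloop
endfacet
facet normal -0.284 0.266 -0.921
outer loop
vertex 1.086 4.345 -4.236
vertex 1.847 3.999 -4.571
vertex 1.114 3.483 -4.494
endloop
endfacet
facet normal -0.719 -0.221 0.659
outer loop
vertex 1.086 4.345 -4.236
vertex 1.114 3.483 -4.494
vertex 2.273 3.601 -3.189
endloop
endfacet
facet normal -0.284 0.266 -0.921
outer loop
vertex 1.114 3.483 -4.494
vertex 1.847 3.999 -4.571
vertex 1.875 3.138 -4.828
endloop
endfacet
facet normal -0.270 -0.907 0.322
outer loop
vertex 1.114 3.483 -4.494
vertex 1.875 3.138 -4.828
vertex 2.273 3.601 -3.189
endloop
endfacet
facet normal -0.284 0.266 -0.921
outer loop
vertex 1.875 3.138 -4.828
vertex 1.847 3.999 -4.571
vertex 2.607 3.654 -4.905
endloop
endfacet
facet normal 0.580 -0.810 0.088
outer loop
vertex 1.875 3.138 -4.828
vertex 2.607 3.654 -4.905
vertex 2.273 3.601 -3.189
endloop
endfacet
facet normal -0.981 -0.148 0.123
outer loop
vertex 0.763 -3.554 3.234
vertex 0.822 -4.286 2.823
vertex 0.923 -4.263 3.658
endloop
endfacet
facet normal -0.711 0.235 0.662
outer loop
vertex 0.763 -3.554 3.234
vertex 0.923 -4.263 3.658
vertex 1.336 -3.555 3.85
endloop
endfacet
facet normal -0.415 0.823 0.387
outer loop
vertex 0.763 -3.554 3.234
vertex 1.336 -3.555 3.85
vertex 1.489 -3.141 3.134
endloop
endfacet
facet normal -0.501 0.804 -0.321
outer loop
vertex 0.763 -3.554 3.234
vertex 1.489 -3.141 3.134
vertex 1.172 -3.592 2.5
endloop
endfacet
facet normal -0.851 0.204 -0.485
outer loop
vertex 0.763 -3.554 3.234
vertex 1.172 -3.592 2.5
vertex 0.822 -4.286 2.823
endloop
endfacet
facet normal -0.195 -0.149 0.969
outer loop
vertex 1.336 -3.555 3.85
vertex 0.923 -4.263 3.658
vertex 1.748 -4.288 3.82
endloop
endfacet
facet normal -0.631 -0.770 0.097
outer loop
vertex 0.923 -4.263 3.658
vertex 0.822 -4.286 2.823
vertex 1.431 -4.739 3.186
endloop
endfacet
facet normal -0.420 -0.200 -0.885
outer loop
vertex 0.822 -4.286 2.823
vertex 1.172 -3.592 2.5
vertex 1.584 -4.325 2.47
endloop
endfacet
facet normal 0.145 0.770 -0.621
outer loop
vertex 1.172 -3.592 2.5
vertex 1.489 -3.141 3.134
vertex 1.997 -3.617 2.662
endloop
endfacet
facet normal 0.284 0.802 0.525
outer loop
vertex 1.489 -3.141 3.134
vertex 1.336 -3.555 3.85
vertex 2.098 -3.594 3.497
endloop
endfacet
facet normal 0.501 -0.804 0.321
outer loop
vertex 2.157 -4.326 3.086
vertex 1.748 -4.288 3.82
vertex 1.431 -4.739 3.186
endloop
endfacet
facet normal 0.415 -0.823 -0.387
outer loop
vertex 2.157 -4.326 3.086
vertex 1.431 -4.739 3.186
vertex 1.584 -4.325 2.47
endloop
endfacet
facet normal 0.711 -0.235 -0.662
outer loop
vertex 2.157 -4.326 3.086
vertex 1.584 -4.325 2.47
vertex 1.997 -3.617 2.662
endloop
endfacet
facet normal 0.981 0.148 -0.123
outer loop
vertex 2.157 -4.326 3.086
vertex 1.997 -3.617 2.662
vertex 2.098 -3.594 3.497
endloop
endfacet
facet normal 0.851 -0.204 0.485
outer loop
vertex 2.157 -4.326 3.086
vertex 2.098 -3.594 3.497
vertex 1.748 -4.288 3.82
endloop
endfacet
facet normal -0.145 -0.770 0.621
outer loop
vertex 1.431 -4.739 3.186
vertex 1.748 -4.288 3.82
vertex 0.923 -4.263 3.658
endloop
endfacet
facet normal -0.284 -0.802 -0.525
outer loop
vertex 1.584 -4.325 2.47
vertex 1.431 -4.739 3.186
vertex 0.822 -4.286 2.823
endloop
endfacet
facet normal 0.195 0.149 -0.969
outer loop
vertex 1.997 -3.617 2.662
vertex 1.584 -4.325 2.47
vertex 1.172 -3.592 2.5
endloop
endfacet
facet normal 0.631 0.770 -0.097
outer loop
vertex 2.098 -3.594 3.497
vertex 1.997 -3.617 2.662
vertex 1.489 -3.141 3.134
endloop
endfacet
facet normal 0.420 0.200 0.885
outer loop
vertex 1.748 -4.288 3.82
vertex 2.098 -3.594 3.497
vertex 1.336 -3.555 3.85
endloop
endfacet

endsolid


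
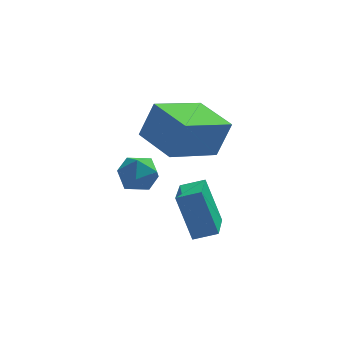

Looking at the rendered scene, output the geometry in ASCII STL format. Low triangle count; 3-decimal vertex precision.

solid 
facet normal -0.764 -0.555 0.329
outer loop
vertex -2.05 -1.186 1.616
vertex -3.024 0.287 1.842
vertex -2.572 -1.312 0.194
endloop
endfacet
facet normal 0.547 -0.827 -0.127
outer loop
vertex -0.916 -0.107 -0.522
vertex -2.05 -1.186 1.616
vertex -2.572 -1.312 0.194
endloop
endfacet
facet normal -0.763 -0.556 0.330
outer loop
vertex -2.572 -1.312 0.194
vertex -3.024 0.287 1.842
vertex -3.546 0.16 0.42
endloop
endfacet
facet normal -0.344 -0.084 -0.935
outer loop
vertex -3.546 0.16 0.42
vertex -0.916 -0.107 -0.522
vertex -2.572 -1.312 0.194
endloop
endfacet
facet normal 0.344 0.084 0.935
outer loop
vertex -2.05 -1.186 1.616
vertex -1.368 1.492 1.126
vertex -3.024 0.287 1.842
endloop
endfacet
facet normal 0.547 -0.827 -0.127
outer loop
vertex -0.394 0.02 0.9
vertex -2.05 -1.186 1.616
vertex -0.916 -0.107 -0.522
endloop
endfacet
facet normal 0.344 0.084 0.935
outer loop
vertex -0.394 0.02 0.9
vertex -1.368 1.492 1.126
vertex -2.05 -1.186 1.616
endloop
endfacet
facet normal -0.547 0.827 0.127
outer loop
vertex -3.024 0.287 1.842
vertex -1.368 1.492 1.126
vertex -3.546 0.16 0.42
endloop
endfacet
facet normal -0.344 -0.084 -0.935
outer loop
vertex -1.89 1.366 -0.296
vertex -0.916 -0.107 -0.522
vertex -3.546 0.16 0.42
endloop
endfacet
facet normal -0.547 0.827 0.128
outer loop
vertex -3.546 0.16 0.42
vertex -1.368 1.492 1.126
vertex -1.89 1.366 -0.296
endloop
endfacet
facet normal 0.763 0.555 -0.330
outer loop
vertex -1.89 1.366 -0.296
vertex -0.394 0.02 0.9
vertex -0.916 -0.107 -0.522
endloop
endfacet
facet normal 0.763 0.556 -0.329
outer loop
vertex -1.368 1.492 1.126
vertex -0.394 0.02 0.9
vertex -1.89 1.366 -0.296
endloop
endfacet
facet normal 0.048 0.434 0.900
outer loop
vertex -3.98 -0.738 -0.159
vertex -3.654 -1.423 0.154
vertex -3.166 -0.84 -0.153
endloop
endfacet
facet normal 0.112 0.919 0.378
outer loop
vertex -3.98 -0.738 -0.159
vertex -3.166 -0.84 -0.153
vertex -3.535 -0.523 -0.813
endloop
endfacet
facet normal -0.471 0.882 -0.031
outer loop
vertex -3.98 -0.738 -0.159
vertex -3.535 -0.523 -0.813
vertex -4.251 -0.909 -0.914
endloop
endfacet
facet normal -0.897 0.374 0.237
outer loop
vertex -3.98 -0.738 -0.159
vertex -4.251 -0.909 -0.914
vertex -4.325 -1.466 -0.315
endloop
endfacet
facet normal -0.574 0.098 0.813
outer loop
vertex -3.98 -0.738 -0.159
vertex -4.325 -1.466 -0.315
vertex -3.654 -1.423 0.154
endloop
endfacet
facet normal 0.674 0.738 -0.023
outer loop
vertex -3.535 -0.523 -0.813
vertex -3.166 -0.84 -0.153
vertex -2.935 -1.074 -0.905
endloop
endfacet
facet normal 0.570 -0.045 0.820
outer loop
vertex -3.166 -0.84 -0.153
vertex -3.654 -1.423 0.154
vertex -3.009 -1.631 -0.306
endloop
endfacet
facet normal -0.437 -0.589 0.679
outer loop
vertex -3.654 -1.423 0.154
vertex -4.325 -1.466 -0.315
vertex -3.725 -2.017 -0.407
endloop
endfacet
facet normal -0.958 -0.142 -0.250
outer loop
vertex -4.325 -1.466 -0.315
vertex -4.251 -0.909 -0.914
vertex -4.094 -1.7 -1.067
endloop
endfacet
facet normal -0.269 0.678 -0.684
outer loop
vertex -4.251 -0.909 -0.914
vertex -3.535 -0.523 -0.813
vertex -3.606 -1.117 -1.374
endloop
endfacet
facet normal 0.897 -0.374 -0.237
outer loop
vertex -3.28 -1.802 -1.061
vertex -2.935 -1.074 -0.905
vertex -3.009 -1.631 -0.306
endloop
endfacet
facet normal 0.471 -0.882 0.031
outer loop
vertex -3.28 -1.802 -1.061
vertex -3.009 -1.631 -0.306
vertex -3.725 -2.017 -0.407
endloop
endfacet
facet normal -0.112 -0.919 -0.378
outer loop
vertex -3.28 -1.802 -1.061
vertex -3.725 -2.017 -0.407
vertex -4.094 -1.7 -1.067
endloop
endfacet
facet normal -0.048 -0.434 -0.900
outer loop
vertex -3.28 -1.802 -1.061
vertex -4.094 -1.7 -1.067
vertex -3.606 -1.117 -1.374
endloop
endfacet
facet normal 0.574 -0.098 -0.813
outer loop
vertex -3.28 -1.802 -1.061
vertex -3.606 -1.117 -1.374
vertex -2.935 -1.074 -0.905
endloop
endfacet
facet normal 0.958 0.142 0.250
outer loop
vertex -3.009 -1.631 -0.306
vertex -2.935 -1.074 -0.905
vertex -3.166 -0.84 -0.153
endloop
endfacet
facet normal 0.269 -0.678 0.684
outer loop
vertex -3.725 -2.017 -0.407
vertex -3.009 -1.631 -0.306
vertex -3.654 -1.423 0.154
endloop
endfacet
facet normal -0.674 -0.738 0.023
outer loop
vertex -4.094 -1.7 -1.067
vertex -3.725 -2.017 -0.407
vertex -4.325 -1.466 -0.315
endloop
endfacet
facet normal -0.570 0.045 -0.820
outer loop
vertex -3.606 -1.117 -1.374
vertex -4.094 -1.7 -1.067
vertex -4.251 -0.909 -0.914
endloop
endfacet
facet normal 0.437 0.589 -0.679
outer loop
vertex -2.935 -1.074 -0.905
vertex -3.606 -1.117 -1.374
vertex -3.535 -0.523 -0.813
endloop
endfacet
facet normal -0.947 0.050 -0.318
outer loop
vertex -2.5 -3.51 -0.356
vertex -2.266 -1.939 -0.803
vertex -1.976 -4.056 -2.0
endloop
endfacet
facet normal -0.142 -0.952 0.271
outer loop
vertex -1.134 -4.101 -1.717
vertex -2.5 -3.51 -0.356
vertex -1.976 -4.056 -2.0
endloop
endfacet
facet normal -0.947 0.050 -0.318
outer loop
vertex -1.976 -4.056 -2.0
vertex -2.266 -1.939 -0.803
vertex -1.742 -2.485 -2.447
endloop
endfacet
facet normal 0.289 -0.302 -0.909
outer loop
vertex -1.742 -2.485 -2.447
vertex -1.134 -4.101 -1.717
vertex -1.976 -4.056 -2.0
endloop
endfacet
facet normal -0.289 0.302 0.909
outer loop
vertex -2.5 -3.51 -0.356
vertex -1.424 -1.984 -0.52
vertex -2.266 -1.939 -0.803
endloop
endfacet
facet normal -0.142 -0.952 0.271
outer loop
vertex -1.658 -3.555 -0.073
vertex -2.5 -3.51 -0.356
vertex -1.134 -4.101 -1.717
endloop
endfacet
facet normal -0.289 0.302 0.909
outer loop
vertex -1.658 -3.555 -0.073
vertex -1.424 -1.984 -0.52
vertex -2.5 -3.51 -0.356
endloop
endfacet
facet normal 0.142 0.952 -0.271
outer loop
vertex -2.266 -1.939 -0.803
vertex -1.424 -1.984 -0.52
vertex -1.742 -2.485 -2.447
endloop
endfacet
facet normal 0.289 -0.302 -0.909
outer loop
vertex -0.9 -2.53 -2.164
vertex -1.134 -4.101 -1.717
vertex -1.742 -2.485 -2.447
endloop
endfacet
facet normal 0.142 0.952 -0.271
outer loop
vertex -1.742 -2.485 -2.447
vertex -1.424 -1.984 -0.52
vertex -0.9 -2.53 -2.164
endloop
endfacet
facet normal 0.947 -0.050 0.318
outer loop
vertex -0.9 -2.53 -2.164
vertex -1.658 -3.555 -0.073
vertex -1.134 -4.101 -1.717
endloop
endfacet
facet normal 0.947 -0.050 0.318
outer loop
vertex -1.424 -1.984 -0.52
vertex -1.658 -3.555 -0.073
vertex -0.9 -2.53 -2.164
endloop
endfacet

endsolid


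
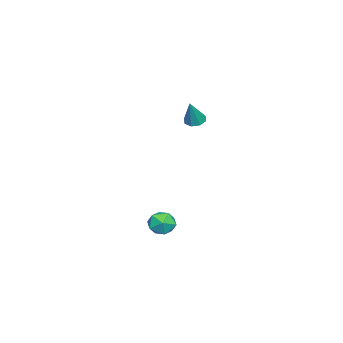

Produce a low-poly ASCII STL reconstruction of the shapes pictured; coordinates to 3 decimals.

solid 
facet normal 0.340 0.749 0.569
outer loop
vertex -1.468 -0.473 -3.774
vertex -1.611 -0.965 -3.042
vertex -0.822 -1.005 -3.46
endloop
endfacet
facet normal 0.655 0.753 -0.071
outer loop
vertex -1.468 -0.473 -3.774
vertex -0.822 -1.005 -3.46
vertex -0.973 -0.957 -4.34
endloop
endfacet
facet normal 0.145 0.811 -0.567
outer loop
vertex -1.468 -0.473 -3.774
vertex -0.973 -0.957 -4.34
vertex -1.855 -0.887 -4.465
endloop
endfacet
facet normal -0.485 0.843 -0.234
outer loop
vertex -1.468 -0.473 -3.774
vertex -1.855 -0.887 -4.465
vertex -2.25 -0.892 -3.663
endloop
endfacet
facet normal -0.364 0.804 0.469
outer loop
vertex -1.468 -0.473 -3.774
vertex -2.25 -0.892 -3.663
vertex -1.611 -0.965 -3.042
endloop
endfacet
facet normal 0.979 0.124 -0.161
outer loop
vertex -0.973 -0.957 -4.34
vertex -0.822 -1.005 -3.46
vertex -0.81 -1.748 -3.957
endloop
endfacet
facet normal 0.470 0.116 0.875
outer loop
vertex -0.822 -1.005 -3.46
vertex -1.611 -0.965 -3.042
vertex -1.205 -1.753 -3.155
endloop
endfacet
facet normal -0.669 0.207 0.713
outer loop
vertex -1.611 -0.965 -3.042
vertex -2.25 -0.892 -3.663
vertex -2.087 -1.683 -3.28
endloop
endfacet
facet normal -0.865 0.270 -0.424
outer loop
vertex -2.25 -0.892 -3.663
vertex -1.855 -0.887 -4.465
vertex -2.238 -1.635 -4.16
endloop
endfacet
facet normal 0.154 0.217 -0.964
outer loop
vertex -1.855 -0.887 -4.465
vertex -0.973 -0.957 -4.34
vertex -1.449 -1.675 -4.578
endloop
endfacet
facet normal 0.485 -0.843 0.234
outer loop
vertex -1.592 -2.167 -3.846
vertex -0.81 -1.748 -3.957
vertex -1.205 -1.753 -3.155
endloop
endfacet
facet normal -0.145 -0.811 0.567
outer loop
vertex -1.592 -2.167 -3.846
vertex -1.205 -1.753 -3.155
vertex -2.087 -1.683 -3.28
endloop
endfacet
facet normal -0.655 -0.753 0.071
outer loop
vertex -1.592 -2.167 -3.846
vertex -2.087 -1.683 -3.28
vertex -2.238 -1.635 -4.16
endloop
endfacet
facet normal -0.340 -0.749 -0.569
outer loop
vertex -1.592 -2.167 -3.846
vertex -2.238 -1.635 -4.16
vertex -1.449 -1.675 -4.578
endloop
endfacet
facet normal 0.364 -0.804 -0.469
outer loop
vertex -1.592 -2.167 -3.846
vertex -1.449 -1.675 -4.578
vertex -0.81 -1.748 -3.957
endloop
endfacet
facet normal 0.865 -0.270 0.424
outer loop
vertex -1.205 -1.753 -3.155
vertex -0.81 -1.748 -3.957
vertex -0.822 -1.005 -3.46
endloop
endfacet
facet normal -0.154 -0.217 0.964
outer loop
vertex -2.087 -1.683 -3.28
vertex -1.205 -1.753 -3.155
vertex -1.611 -0.965 -3.042
endloop
endfacet
facet normal -0.979 -0.124 0.161
outer loop
vertex -2.238 -1.635 -4.16
vertex -2.087 -1.683 -3.28
vertex -2.25 -0.892 -3.663
endloop
endfacet
facet normal -0.470 -0.116 -0.875
outer loop
vertex -1.449 -1.675 -4.578
vertex -2.238 -1.635 -4.16
vertex -1.855 -0.887 -4.465
endloop
endfacet
facet normal 0.669 -0.207 -0.713
outer loop
vertex -0.81 -1.748 -3.957
vertex -1.449 -1.675 -4.578
vertex -0.973 -0.957 -4.34
endloop
endfacet
facet normal -0.463 0.024 -0.886
outer loop
vertex -3.801 -0.495 2.596
vertex -4.358 -0.471 2.888
vertex -3.944 -0.043 2.683
endloop
endfacet
facet normal 0.942 0.318 -0.105
outer loop
vertex -3.801 -0.495 2.596
vertex -3.944 -0.043 2.683
vertex -3.602 -0.509 4.332
endloop
endfacet
facet normal -0.463 0.023 -0.886
outer loop
vertex -3.944 -0.043 2.683
vertex -4.358 -0.471 2.888
vertex -4.33 0.158 2.89
endloop
endfacet
facet normal 0.513 0.848 0.133
outer loop
vertex -3.944 -0.043 2.683
vertex -4.33 0.158 2.89
vertex -3.602 -0.509 4.332
endloop
endfacet
facet normal -0.464 0.023 -0.886
outer loop
vertex -4.33 0.158 2.89
vertex -4.358 -0.471 2.888
vertex -4.732 -0.009 3.096
endloop
endfacet
facet normal -0.124 0.875 0.467
outer loop
vertex -4.33 0.158 2.89
vertex -4.732 -0.009 3.096
vertex -3.602 -0.509 4.332
endloop
endfacet
facet normal -0.465 0.022 -0.885
outer loop
vertex -4.732 -0.009 3.096
vertex -4.358 -0.471 2.888
vertex -4.915 -0.447 3.181
endloop
endfacet
facet normal -0.598 0.386 0.703
outer loop
vertex -4.732 -0.009 3.096
vertex -4.915 -0.447 3.181
vertex -3.602 -0.509 4.332
endloop
endfacet
facet normal -0.465 0.023 -0.885
outer loop
vertex -4.915 -0.447 3.181
vertex -4.358 -0.471 2.888
vertex -4.772 -0.899 3.094
endloop
endfacet
facet normal -0.630 -0.334 0.701
outer loop
vertex -4.915 -0.447 3.181
vertex -4.772 -0.899 3.094
vertex -3.602 -0.509 4.332
endloop
endfacet
facet normal -0.464 0.022 -0.886
outer loop
vertex -4.772 -0.899 3.094
vertex -4.358 -0.471 2.888
vertex -4.386 -1.101 2.887
endloop
endfacet
facet normal -0.203 -0.863 0.463
outer loop
vertex -4.772 -0.899 3.094
vertex -4.386 -1.101 2.887
vertex -3.602 -0.509 4.332
endloop
endfacet
facet normal -0.465 0.022 -0.885
outer loop
vertex -4.386 -1.101 2.887
vertex -4.358 -0.471 2.888
vertex -3.984 -0.933 2.68
endloop
endfacet
facet normal 0.438 -0.890 0.127
outer loop
vertex -4.386 -1.101 2.887
vertex -3.984 -0.933 2.68
vertex -3.602 -0.509 4.332
endloop
endfacet
facet normal -0.463 0.024 -0.886
outer loop
vertex -3.984 -0.933 2.68
vertex -4.358 -0.471 2.888
vertex -3.801 -0.495 2.596
endloop
endfacet
facet normal 0.910 -0.401 -0.108
outer loop
vertex -3.984 -0.933 2.68
vertex -3.801 -0.495 2.596
vertex -3.602 -0.509 4.332
endloop
endfacet

endsolid


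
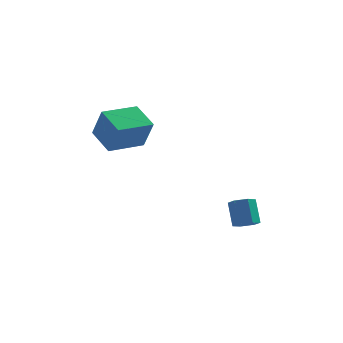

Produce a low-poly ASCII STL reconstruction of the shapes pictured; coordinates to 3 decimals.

solid 
facet normal 0.144 -0.597 -0.789
outer loop
vertex 4.5 -0.436 -3.585
vertex 3.782 -0.436 -3.716
vertex 4.209 0.071 -4.022
endloop
endfacet
facet normal 0.906 0.401 -0.138
outer loop
vertex 4.5 -0.436 -3.585
vertex 4.209 0.071 -4.022
vertex 4.276 0.496 -2.354
endloop
endfacet
facet normal 0.906 0.401 -0.138
outer loop
vertex 4.276 0.496 -2.354
vertex 4.209 0.071 -4.022
vertex 3.985 1.003 -2.791
endloop
endfacet
facet normal -0.143 0.598 0.789
outer loop
vertex 4.276 0.496 -2.354
vertex 3.985 1.003 -2.791
vertex 3.558 0.496 -2.484
endloop
endfacet
facet normal 0.143 -0.597 -0.790
outer loop
vertex 4.209 0.071 -4.022
vertex 3.782 -0.436 -3.716
vertex 3.49 0.071 -4.152
endloop
endfacet
facet normal 0.106 0.802 -0.588
outer loop
vertex 4.209 0.071 -4.022
vertex 3.49 0.071 -4.152
vertex 3.985 1.003 -2.791
endloop
endfacet
facet normal 0.106 0.802 -0.588
outer loop
vertex 3.985 1.003 -2.791
vertex 3.49 0.071 -4.152
vertex 3.266 1.003 -2.921
endloop
endfacet
facet normal -0.143 0.598 0.789
outer loop
vertex 3.985 1.003 -2.791
vertex 3.266 1.003 -2.921
vertex 3.558 0.496 -2.484
endloop
endfacet
facet normal 0.143 -0.597 -0.790
outer loop
vertex 3.49 0.071 -4.152
vertex 3.782 -0.436 -3.716
vertex 3.064 -0.436 -3.846
endloop
endfacet
facet normal -0.799 0.401 -0.449
outer loop
vertex 3.49 0.071 -4.152
vertex 3.064 -0.436 -3.846
vertex 3.266 1.003 -2.921
endloop
endfacet
facet normal -0.799 0.401 -0.449
outer loop
vertex 3.266 1.003 -2.921
vertex 3.064 -0.436 -3.846
vertex 2.84 0.496 -2.615
endloop
endfacet
facet normal -0.144 0.597 0.789
outer loop
vertex 3.266 1.003 -2.921
vertex 2.84 0.496 -2.615
vertex 3.558 0.496 -2.484
endloop
endfacet
facet normal 0.143 -0.598 -0.789
outer loop
vertex 3.064 -0.436 -3.846
vertex 3.782 -0.436 -3.716
vertex 3.355 -0.943 -3.409
endloop
endfacet
facet normal -0.906 -0.401 0.138
outer loop
vertex 3.064 -0.436 -3.846
vertex 3.355 -0.943 -3.409
vertex 2.84 0.496 -2.615
endloop
endfacet
facet normal -0.906 -0.401 0.138
outer loop
vertex 2.84 0.496 -2.615
vertex 3.355 -0.943 -3.409
vertex 3.131 -0.011 -2.178
endloop
endfacet
facet normal -0.144 0.597 0.789
outer loop
vertex 2.84 0.496 -2.615
vertex 3.131 -0.011 -2.178
vertex 3.558 0.496 -2.484
endloop
endfacet
facet normal 0.143 -0.598 -0.789
outer loop
vertex 3.355 -0.943 -3.409
vertex 3.782 -0.436 -3.716
vertex 4.074 -0.943 -3.279
endloop
endfacet
facet normal -0.106 -0.802 0.588
outer loop
vertex 3.355 -0.943 -3.409
vertex 4.074 -0.943 -3.279
vertex 3.131 -0.011 -2.178
endloop
endfacet
facet normal -0.106 -0.802 0.588
outer loop
vertex 3.131 -0.011 -2.178
vertex 4.074 -0.943 -3.279
vertex 3.85 -0.011 -2.048
endloop
endfacet
facet normal -0.143 0.597 0.790
outer loop
vertex 3.131 -0.011 -2.178
vertex 3.85 -0.011 -2.048
vertex 3.558 0.496 -2.484
endloop
endfacet
facet normal 0.144 -0.597 -0.789
outer loop
vertex 4.074 -0.943 -3.279
vertex 3.782 -0.436 -3.716
vertex 4.5 -0.436 -3.585
endloop
endfacet
facet normal 0.799 -0.401 0.449
outer loop
vertex 4.074 -0.943 -3.279
vertex 4.5 -0.436 -3.585
vertex 3.85 -0.011 -2.048
endloop
endfacet
facet normal 0.799 -0.401 0.449
outer loop
vertex 3.85 -0.011 -2.048
vertex 4.5 -0.436 -3.585
vertex 4.276 0.496 -2.354
endloop
endfacet
facet normal -0.143 0.597 0.790
outer loop
vertex 3.85 -0.011 -2.048
vertex 4.276 0.496 -2.354
vertex 3.558 0.496 -2.484
endloop
endfacet
facet normal -0.500 0.778 0.380
outer loop
vertex -3.684 1.21 3.725
vertex -1.893 2.442 3.558
vertex -4.211 1.736 1.955
endloop
endfacet
facet normal -0.822 -0.565 0.077
outer loop
vertex -3.327 0.358 1.282
vertex -3.684 1.21 3.725
vertex -4.211 1.736 1.955
endloop
endfacet
facet normal -0.500 0.778 0.380
outer loop
vertex -4.211 1.736 1.955
vertex -1.893 2.442 3.558
vertex -2.42 2.968 1.788
endloop
endfacet
facet normal -0.274 0.274 -0.922
outer loop
vertex -2.42 2.968 1.788
vertex -3.327 0.358 1.282
vertex -4.211 1.736 1.955
endloop
endfacet
facet normal 0.274 -0.274 0.922
outer loop
vertex -3.684 1.21 3.725
vertex -1.009 1.064 2.885
vertex -1.893 2.442 3.558
endloop
endfacet
facet normal -0.822 -0.565 0.077
outer loop
vertex -2.8 -0.168 3.052
vertex -3.684 1.21 3.725
vertex -3.327 0.358 1.282
endloop
endfacet
facet normal 0.274 -0.274 0.922
outer loop
vertex -2.8 -0.168 3.052
vertex -1.009 1.064 2.885
vertex -3.684 1.21 3.725
endloop
endfacet
facet normal 0.822 0.565 -0.077
outer loop
vertex -1.893 2.442 3.558
vertex -1.009 1.064 2.885
vertex -2.42 2.968 1.788
endloop
endfacet
facet normal -0.274 0.274 -0.922
outer loop
vertex -1.536 1.59 1.115
vertex -3.327 0.358 1.282
vertex -2.42 2.968 1.788
endloop
endfacet
facet normal 0.822 0.565 -0.077
outer loop
vertex -2.42 2.968 1.788
vertex -1.009 1.064 2.885
vertex -1.536 1.59 1.115
endloop
endfacet
facet normal 0.500 -0.778 -0.380
outer loop
vertex -1.536 1.59 1.115
vertex -2.8 -0.168 3.052
vertex -3.327 0.358 1.282
endloop
endfacet
facet normal 0.500 -0.778 -0.380
outer loop
vertex -1.009 1.064 2.885
vertex -2.8 -0.168 3.052
vertex -1.536 1.59 1.115
endloop
endfacet

endsolid


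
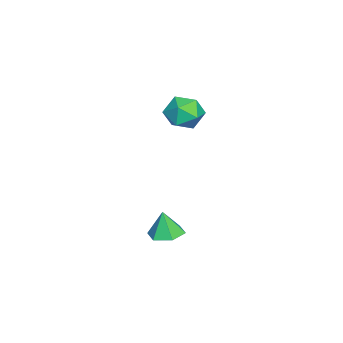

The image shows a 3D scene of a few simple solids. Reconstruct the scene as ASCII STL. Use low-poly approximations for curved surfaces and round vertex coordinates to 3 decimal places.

solid 
facet normal 0.062 0.149 -0.987
outer loop
vertex 4.66 2.068 -4.633
vertex 3.74 1.54 -4.77
vertex 3.731 2.598 -4.611
endloop
endfacet
facet normal 0.397 0.669 0.628
outer loop
vertex 4.66 2.068 -4.633
vertex 3.731 2.598 -4.611
vertex 3.64 1.3 -3.17
endloop
endfacet
facet normal 0.062 0.149 -0.987
outer loop
vertex 3.731 2.598 -4.611
vertex 3.74 1.54 -4.77
vertex 2.811 2.07 -4.748
endloop
endfacet
facet normal -0.470 0.670 0.574
outer loop
vertex 3.731 2.598 -4.611
vertex 2.811 2.07 -4.748
vertex 3.64 1.3 -3.17
endloop
endfacet
facet normal 0.061 0.148 -0.987
outer loop
vertex 2.811 2.07 -4.748
vertex 3.74 1.54 -4.77
vertex 2.819 1.012 -4.906
endloop
endfacet
facet normal -0.897 -0.072 0.436
outer loop
vertex 2.811 2.07 -4.748
vertex 2.819 1.012 -4.906
vertex 3.64 1.3 -3.17
endloop
endfacet
facet normal 0.061 0.148 -0.987
outer loop
vertex 2.819 1.012 -4.906
vertex 3.74 1.54 -4.77
vertex 3.749 0.482 -4.928
endloop
endfacet
facet normal -0.457 -0.817 0.352
outer loop
vertex 2.819 1.012 -4.906
vertex 3.749 0.482 -4.928
vertex 3.64 1.3 -3.17
endloop
endfacet
facet normal 0.062 0.148 -0.987
outer loop
vertex 3.749 0.482 -4.928
vertex 3.74 1.54 -4.77
vertex 4.669 1.01 -4.791
endloop
endfacet
facet normal 0.409 -0.817 0.406
outer loop
vertex 3.749 0.482 -4.928
vertex 4.669 1.01 -4.791
vertex 3.64 1.3 -3.17
endloop
endfacet
facet normal 0.062 0.148 -0.987
outer loop
vertex 4.669 1.01 -4.791
vertex 3.74 1.54 -4.77
vertex 4.66 2.068 -4.633
endloop
endfacet
facet normal 0.836 -0.074 0.544
outer loop
vertex 4.669 1.01 -4.791
vertex 4.66 2.068 -4.633
vertex 3.64 1.3 -3.17
endloop
endfacet
facet normal 0.131 -0.029 0.991
outer loop
vertex 0.801 2.56 4.119
vertex 0.583 1.328 4.112
vertex 1.749 1.758 3.97
endloop
endfacet
facet normal 0.524 0.489 0.698
outer loop
vertex 0.801 2.56 4.119
vertex 1.749 1.758 3.97
vertex 1.697 2.799 3.279
endloop
endfacet
facet normal 0.083 0.932 0.354
outer loop
vertex 0.801 2.56 4.119
vertex 1.697 2.799 3.279
vertex 0.497 3.014 2.994
endloop
endfacet
facet normal -0.582 0.687 0.435
outer loop
vertex 0.801 2.56 4.119
vertex 0.497 3.014 2.994
vertex -0.191 2.105 3.509
endloop
endfacet
facet normal -0.552 0.093 0.829
outer loop
vertex 0.801 2.56 4.119
vertex -0.191 2.105 3.509
vertex 0.583 1.328 4.112
endloop
endfacet
facet normal 0.958 0.190 0.215
outer loop
vertex 1.697 2.799 3.279
vertex 1.749 1.758 3.97
vertex 2.031 1.715 2.751
endloop
endfacet
facet normal 0.323 -0.648 0.690
outer loop
vertex 1.749 1.758 3.97
vertex 0.583 1.328 4.112
vertex 1.343 0.806 3.266
endloop
endfacet
facet normal -0.784 -0.450 0.427
outer loop
vertex 0.583 1.328 4.112
vertex -0.191 2.105 3.509
vertex 0.143 1.021 2.981
endloop
endfacet
facet normal -0.833 0.511 -0.211
outer loop
vertex -0.191 2.105 3.509
vertex 0.497 3.014 2.994
vertex 0.091 2.062 2.29
endloop
endfacet
facet normal 0.244 0.908 -0.341
outer loop
vertex 0.497 3.014 2.994
vertex 1.697 2.799 3.279
vertex 1.257 2.492 2.148
endloop
endfacet
facet normal 0.582 -0.687 -0.435
outer loop
vertex 1.039 1.26 2.141
vertex 2.031 1.715 2.751
vertex 1.343 0.806 3.266
endloop
endfacet
facet normal -0.083 -0.932 -0.354
outer loop
vertex 1.039 1.26 2.141
vertex 1.343 0.806 3.266
vertex 0.143 1.021 2.981
endloop
endfacet
facet normal -0.524 -0.489 -0.698
outer loop
vertex 1.039 1.26 2.141
vertex 0.143 1.021 2.981
vertex 0.091 2.062 2.29
endloop
endfacet
facet normal -0.131 0.029 -0.991
outer loop
vertex 1.039 1.26 2.141
vertex 0.091 2.062 2.29
vertex 1.257 2.492 2.148
endloop
endfacet
facet normal 0.552 -0.093 -0.829
outer loop
vertex 1.039 1.26 2.141
vertex 1.257 2.492 2.148
vertex 2.031 1.715 2.751
endloop
endfacet
facet normal 0.833 -0.511 0.211
outer loop
vertex 1.343 0.806 3.266
vertex 2.031 1.715 2.751
vertex 1.749 1.758 3.97
endloop
endfacet
facet normal -0.244 -0.908 0.341
outer loop
vertex 0.143 1.021 2.981
vertex 1.343 0.806 3.266
vertex 0.583 1.328 4.112
endloop
endfacet
facet normal -0.958 -0.190 -0.215
outer loop
vertex 0.091 2.062 2.29
vertex 0.143 1.021 2.981
vertex -0.191 2.105 3.509
endloop
endfacet
facet normal -0.323 0.648 -0.690
outer loop
vertex 1.257 2.492 2.148
vertex 0.091 2.062 2.29
vertex 0.497 3.014 2.994
endloop
endfacet
facet normal 0.784 0.450 -0.427
outer loop
vertex 2.031 1.715 2.751
vertex 1.257 2.492 2.148
vertex 1.697 2.799 3.279
endloop
endfacet

endsolid


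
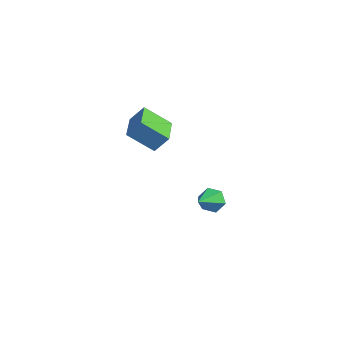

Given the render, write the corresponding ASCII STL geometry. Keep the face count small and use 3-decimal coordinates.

solid 
facet normal -0.355 -0.519 -0.777
outer loop
vertex 1.098 -3.408 3.492
vertex -0.321 -2.53 3.554
vertex 1.69 -2.384 2.537
endloop
endfacet
facet normal 0.850 -0.526 -0.037
outer loop
vertex 2.041 -1.87 3.306
vertex 1.098 -3.408 3.492
vertex 1.69 -2.384 2.537
endloop
endfacet
facet normal -0.355 -0.520 -0.777
outer loop
vertex 1.69 -2.384 2.537
vertex -0.321 -2.53 3.554
vertex 0.27 -1.506 2.599
endloop
endfacet
facet normal 0.389 0.674 -0.628
outer loop
vertex 0.27 -1.506 2.599
vertex 2.041 -1.87 3.306
vertex 1.69 -2.384 2.537
endloop
endfacet
facet normal -0.389 -0.674 0.628
outer loop
vertex 1.098 -3.408 3.492
vertex 0.03 -2.016 4.323
vertex -0.321 -2.53 3.554
endloop
endfacet
facet normal 0.850 -0.526 -0.038
outer loop
vertex 1.45 -2.894 4.261
vertex 1.098 -3.408 3.492
vertex 2.041 -1.87 3.306
endloop
endfacet
facet normal -0.389 -0.674 0.628
outer loop
vertex 1.45 -2.894 4.261
vertex 0.03 -2.016 4.323
vertex 1.098 -3.408 3.492
endloop
endfacet
facet normal -0.850 0.525 0.037
outer loop
vertex -0.321 -2.53 3.554
vertex 0.03 -2.016 4.323
vertex 0.27 -1.506 2.599
endloop
endfacet
facet normal 0.389 0.674 -0.628
outer loop
vertex 0.622 -0.992 3.368
vertex 2.041 -1.87 3.306
vertex 0.27 -1.506 2.599
endloop
endfacet
facet normal -0.850 0.526 0.037
outer loop
vertex 0.27 -1.506 2.599
vertex 0.03 -2.016 4.323
vertex 0.622 -0.992 3.368
endloop
endfacet
facet normal 0.355 0.520 0.777
outer loop
vertex 0.622 -0.992 3.368
vertex 1.45 -2.894 4.261
vertex 2.041 -1.87 3.306
endloop
endfacet
facet normal 0.355 0.519 0.777
outer loop
vertex 0.03 -2.016 4.323
vertex 1.45 -2.894 4.261
vertex 0.622 -0.992 3.368
endloop
endfacet
facet normal -0.469 0.797 -0.381
outer loop
vertex 0.508 1.289 -2.939
vertex 0.084 1.312 -2.369
vertex 0.696 1.671 -2.371
endloop
endfacet
facet normal 0.962 -0.092 -0.257
outer loop
vertex 0.508 1.289 -2.939
vertex 0.696 1.671 -2.371
vertex 0.696 0.268 -1.871
endloop
endfacet
facet normal -0.469 0.797 -0.381
outer loop
vertex 0.696 1.671 -2.371
vertex 0.084 1.312 -2.369
vertex 0.273 1.694 -1.802
endloop
endfacet
facet normal 0.789 0.206 0.578
outer loop
vertex 0.696 1.671 -2.371
vertex 0.273 1.694 -1.802
vertex 0.696 0.268 -1.871
endloop
endfacet
facet normal -0.467 0.798 -0.382
outer loop
vertex 0.273 1.694 -1.802
vertex 0.084 1.312 -2.369
vertex -0.34 1.336 -1.8
endloop
endfacet
facet normal 0.027 -0.040 0.999
outer loop
vertex 0.273 1.694 -1.802
vertex -0.34 1.336 -1.8
vertex 0.696 0.268 -1.871
endloop
endfacet
facet normal -0.467 0.798 -0.381
outer loop
vertex -0.34 1.336 -1.8
vertex 0.084 1.312 -2.369
vertex -0.529 0.954 -2.368
endloop
endfacet
facet normal -0.564 -0.586 0.582
outer loop
vertex -0.34 1.336 -1.8
vertex -0.529 0.954 -2.368
vertex 0.696 0.268 -1.871
endloop
endfacet
facet normal -0.467 0.798 -0.380
outer loop
vertex -0.529 0.954 -2.368
vertex 0.084 1.312 -2.369
vertex -0.105 0.931 -2.937
endloop
endfacet
facet normal -0.391 -0.884 -0.256
outer loop
vertex -0.529 0.954 -2.368
vertex -0.105 0.931 -2.937
vertex 0.696 0.268 -1.871
endloop
endfacet
facet normal -0.467 0.798 -0.380
outer loop
vertex -0.105 0.931 -2.937
vertex 0.084 1.312 -2.369
vertex 0.508 1.289 -2.939
endloop
endfacet
facet normal 0.370 -0.638 -0.675
outer loop
vertex -0.105 0.931 -2.937
vertex 0.508 1.289 -2.939
vertex 0.696 0.268 -1.871
endloop
endfacet

endsolid


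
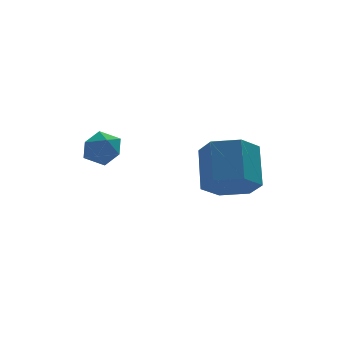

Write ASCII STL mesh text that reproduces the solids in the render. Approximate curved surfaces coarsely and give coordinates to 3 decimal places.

solid 
facet normal -0.199 -0.680 -0.706
outer loop
vertex 1.754 1.327 1.169
vertex 1.065 1.02 1.659
vertex 0.933 1.68 1.061
endloop
endfacet
facet normal 0.358 0.620 -0.698
outer loop
vertex 1.754 1.327 1.169
vertex 0.933 1.68 1.061
vertex 2.065 2.387 2.271
endloop
endfacet
facet normal 0.358 0.620 -0.698
outer loop
vertex 2.065 2.387 2.271
vertex 0.933 1.68 1.061
vertex 1.244 2.74 2.163
endloop
endfacet
facet normal 0.199 0.679 0.706
outer loop
vertex 2.065 2.387 2.271
vertex 1.244 2.74 2.163
vertex 1.375 2.08 2.761
endloop
endfacet
facet normal -0.200 -0.680 -0.706
outer loop
vertex 0.933 1.68 1.061
vertex 1.065 1.02 1.659
vertex 0.244 1.373 1.552
endloop
endfacet
facet normal -0.612 0.649 -0.452
outer loop
vertex 0.933 1.68 1.061
vertex 0.244 1.373 1.552
vertex 1.244 2.74 2.163
endloop
endfacet
facet normal -0.611 0.649 -0.453
outer loop
vertex 1.244 2.74 2.163
vertex 0.244 1.373 1.552
vertex 0.554 2.433 2.653
endloop
endfacet
facet normal 0.199 0.679 0.706
outer loop
vertex 1.244 2.74 2.163
vertex 0.554 2.433 2.653
vertex 1.375 2.08 2.761
endloop
endfacet
facet normal -0.200 -0.679 -0.707
outer loop
vertex 0.244 1.373 1.552
vertex 1.065 1.02 1.659
vertex 0.375 0.713 2.149
endloop
endfacet
facet normal -0.969 0.029 0.245
outer loop
vertex 0.244 1.373 1.552
vertex 0.375 0.713 2.149
vertex 0.554 2.433 2.653
endloop
endfacet
facet normal -0.969 0.029 0.246
outer loop
vertex 0.554 2.433 2.653
vertex 0.375 0.713 2.149
vertex 0.686 1.773 3.251
endloop
endfacet
facet normal 0.199 0.680 0.706
outer loop
vertex 0.554 2.433 2.653
vertex 0.686 1.773 3.251
vertex 1.375 2.08 2.761
endloop
endfacet
facet normal -0.199 -0.679 -0.706
outer loop
vertex 0.375 0.713 2.149
vertex 1.065 1.02 1.659
vertex 1.196 0.36 2.257
endloop
endfacet
facet normal -0.358 -0.620 0.698
outer loop
vertex 0.375 0.713 2.149
vertex 1.196 0.36 2.257
vertex 0.686 1.773 3.251
endloop
endfacet
facet normal -0.358 -0.620 0.698
outer loop
vertex 0.686 1.773 3.251
vertex 1.196 0.36 2.257
vertex 1.507 1.42 3.359
endloop
endfacet
facet normal 0.199 0.680 0.706
outer loop
vertex 0.686 1.773 3.251
vertex 1.507 1.42 3.359
vertex 1.375 2.08 2.761
endloop
endfacet
facet normal -0.199 -0.679 -0.706
outer loop
vertex 1.196 0.36 2.257
vertex 1.065 1.02 1.659
vertex 1.886 0.667 1.767
endloop
endfacet
facet normal 0.611 -0.650 0.453
outer loop
vertex 1.196 0.36 2.257
vertex 1.886 0.667 1.767
vertex 1.507 1.42 3.359
endloop
endfacet
facet normal 0.612 -0.649 0.453
outer loop
vertex 1.507 1.42 3.359
vertex 1.886 0.667 1.767
vertex 2.196 1.727 2.868
endloop
endfacet
facet normal 0.200 0.680 0.706
outer loop
vertex 1.507 1.42 3.359
vertex 2.196 1.727 2.868
vertex 1.375 2.08 2.761
endloop
endfacet
facet normal -0.199 -0.680 -0.706
outer loop
vertex 1.886 0.667 1.767
vertex 1.065 1.02 1.659
vertex 1.754 1.327 1.169
endloop
endfacet
facet normal 0.969 -0.029 -0.245
outer loop
vertex 1.886 0.667 1.767
vertex 1.754 1.327 1.169
vertex 2.196 1.727 2.868
endloop
endfacet
facet normal 0.969 -0.029 -0.245
outer loop
vertex 2.196 1.727 2.868
vertex 1.754 1.327 1.169
vertex 2.065 2.387 2.271
endloop
endfacet
facet normal 0.200 0.679 0.707
outer loop
vertex 2.196 1.727 2.868
vertex 2.065 2.387 2.271
vertex 1.375 2.08 2.761
endloop
endfacet
facet normal -0.621 0.620 -0.479
outer loop
vertex -2.163 3.743 2.249
vertex -2.693 3.349 2.426
vertex -2.496 3.861 2.834
endloop
endfacet
facet normal -0.053 0.973 -0.226
outer loop
vertex -2.163 3.743 2.249
vertex -2.496 3.861 2.834
vertex -1.813 3.894 2.816
endloop
endfacet
facet normal 0.532 0.677 -0.509
outer loop
vertex -2.163 3.743 2.249
vertex -1.813 3.894 2.816
vertex -1.589 3.403 2.397
endloop
endfacet
facet normal 0.326 0.143 -0.935
outer loop
vertex -2.163 3.743 2.249
vertex -1.589 3.403 2.397
vertex -2.133 3.066 2.156
endloop
endfacet
facet normal -0.387 0.109 -0.916
outer loop
vertex -2.163 3.743 2.249
vertex -2.133 3.066 2.156
vertex -2.693 3.349 2.426
endloop
endfacet
facet normal -0.030 0.877 0.480
outer loop
vertex -1.813 3.894 2.816
vertex -2.496 3.861 2.834
vertex -2.127 3.594 3.344
endloop
endfacet
facet normal -0.949 0.307 0.073
outer loop
vertex -2.496 3.861 2.834
vertex -2.693 3.349 2.426
vertex -2.671 3.257 3.103
endloop
endfacet
facet normal -0.570 -0.521 -0.635
outer loop
vertex -2.693 3.349 2.426
vertex -2.133 3.066 2.156
vertex -2.447 2.766 2.684
endloop
endfacet
facet normal 0.583 -0.465 -0.666
outer loop
vertex -2.133 3.066 2.156
vertex -1.589 3.403 2.397
vertex -1.764 2.799 2.666
endloop
endfacet
facet normal 0.917 0.398 0.024
outer loop
vertex -1.589 3.403 2.397
vertex -1.813 3.894 2.816
vertex -1.567 3.311 3.074
endloop
endfacet
facet normal -0.326 -0.143 0.935
outer loop
vertex -2.097 2.917 3.251
vertex -2.127 3.594 3.344
vertex -2.671 3.257 3.103
endloop
endfacet
facet normal -0.532 -0.677 0.509
outer loop
vertex -2.097 2.917 3.251
vertex -2.671 3.257 3.103
vertex -2.447 2.766 2.684
endloop
endfacet
facet normal 0.053 -0.973 0.226
outer loop
vertex -2.097 2.917 3.251
vertex -2.447 2.766 2.684
vertex -1.764 2.799 2.666
endloop
endfacet
facet normal 0.621 -0.620 0.479
outer loop
vertex -2.097 2.917 3.251
vertex -1.764 2.799 2.666
vertex -1.567 3.311 3.074
endloop
endfacet
facet normal 0.387 -0.109 0.916
outer loop
vertex -2.097 2.917 3.251
vertex -1.567 3.311 3.074
vertex -2.127 3.594 3.344
endloop
endfacet
facet normal -0.583 0.465 0.666
outer loop
vertex -2.671 3.257 3.103
vertex -2.127 3.594 3.344
vertex -2.496 3.861 2.834
endloop
endfacet
facet normal -0.917 -0.398 -0.024
outer loop
vertex -2.447 2.766 2.684
vertex -2.671 3.257 3.103
vertex -2.693 3.349 2.426
endloop
endfacet
facet normal 0.030 -0.877 -0.480
outer loop
vertex -1.764 2.799 2.666
vertex -2.447 2.766 2.684
vertex -2.133 3.066 2.156
endloop
endfacet
facet normal 0.949 -0.307 -0.073
outer loop
vertex -1.567 3.311 3.074
vertex -1.764 2.799 2.666
vertex -1.589 3.403 2.397
endloop
endfacet
facet normal 0.570 0.521 0.635
outer loop
vertex -2.127 3.594 3.344
vertex -1.567 3.311 3.074
vertex -1.813 3.894 2.816
endloop
endfacet

endsolid
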